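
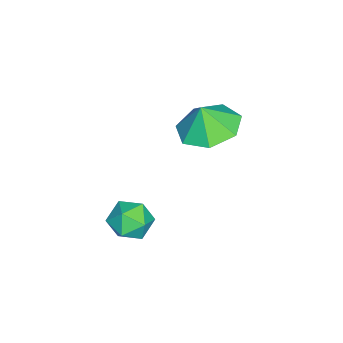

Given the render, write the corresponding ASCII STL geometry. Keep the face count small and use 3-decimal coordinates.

solid 
facet normal -0.128 0.224 -0.966
outer loop
vertex -0.275 -1.479 -0.873
vertex -1.146 -0.875 -0.618
vertex -0.102 -0.569 -0.685
endloop
endfacet
facet normal 0.794 -0.264 0.548
outer loop
vertex -0.275 -1.479 -0.873
vertex -0.102 -0.569 -0.685
vertex -1.014 -1.105 0.378
endloop
endfacet
facet normal -0.128 0.225 -0.966
outer loop
vertex -0.102 -0.569 -0.685
vertex -1.146 -0.875 -0.618
vertex -0.714 0.111 -0.446
endloop
endfacet
facet normal 0.632 0.322 0.705
outer loop
vertex -0.102 -0.569 -0.685
vertex -0.714 0.111 -0.446
vertex -1.014 -1.105 0.378
endloop
endfacet
facet normal -0.127 0.224 -0.966
outer loop
vertex -0.714 0.111 -0.446
vertex -1.146 -0.875 -0.618
vertex -1.652 0.049 -0.337
endloop
endfacet
facet normal 0.060 0.550 0.833
outer loop
vertex -0.714 0.111 -0.446
vertex -1.652 0.049 -0.337
vertex -1.014 -1.105 0.378
endloop
endfacet
facet normal -0.128 0.224 -0.966
outer loop
vertex -1.652 0.049 -0.337
vertex -1.146 -0.875 -0.618
vertex -2.208 -0.709 -0.439
endloop
endfacet
facet normal -0.490 0.247 0.836
outer loop
vertex -1.652 0.049 -0.337
vertex -2.208 -0.709 -0.439
vertex -1.014 -1.105 0.378
endloop
endfacet
facet normal -0.128 0.223 -0.966
outer loop
vertex -2.208 -0.709 -0.439
vertex -1.146 -0.875 -0.618
vertex -1.964 -1.592 -0.675
endloop
endfacet
facet normal -0.605 -0.357 0.711
outer loop
vertex -2.208 -0.709 -0.439
vertex -1.964 -1.592 -0.675
vertex -1.014 -1.105 0.378
endloop
endfacet
facet normal -0.128 0.223 -0.966
outer loop
vertex -1.964 -1.592 -0.675
vertex -1.146 -0.875 -0.618
vertex -1.104 -1.935 -0.868
endloop
endfacet
facet normal -0.199 -0.809 0.553
outer loop
vertex -1.964 -1.592 -0.675
vertex -1.104 -1.935 -0.868
vertex -1.014 -1.105 0.378
endloop
endfacet
facet normal -0.128 0.223 -0.966
outer loop
vertex -1.104 -1.935 -0.868
vertex -1.146 -0.875 -0.618
vertex -0.275 -1.479 -0.873
endloop
endfacet
facet normal 0.425 -0.767 0.480
outer loop
vertex -1.104 -1.935 -0.868
vertex -0.275 -1.479 -0.873
vertex -1.014 -1.105 0.378
endloop
endfacet
facet normal 0.258 0.414 0.873
outer loop
vertex 2.58 -1.842 -2.338
vertex 1.901 -2.107 -2.011
vertex 2.558 -2.561 -1.99
endloop
endfacet
facet normal 0.836 0.218 0.503
outer loop
vertex 2.58 -1.842 -2.338
vertex 2.558 -2.561 -1.99
vertex 2.948 -2.463 -2.681
endloop
endfacet
facet normal 0.822 0.556 -0.125
outer loop
vertex 2.58 -1.842 -2.338
vertex 2.948 -2.463 -2.681
vertex 2.531 -1.948 -3.129
endloop
endfacet
facet normal 0.235 0.961 -0.143
outer loop
vertex 2.58 -1.842 -2.338
vertex 2.531 -1.948 -3.129
vertex 1.884 -1.728 -2.714
endloop
endfacet
facet normal -0.113 0.873 0.474
outer loop
vertex 2.58 -1.842 -2.338
vertex 1.884 -1.728 -2.714
vertex 1.901 -2.107 -2.011
endloop
endfacet
facet normal 0.790 -0.483 0.377
outer loop
vertex 2.948 -2.463 -2.681
vertex 2.558 -2.561 -1.99
vertex 2.496 -3.112 -2.566
endloop
endfacet
facet normal -0.145 -0.164 0.976
outer loop
vertex 2.558 -2.561 -1.99
vertex 1.901 -2.107 -2.011
vertex 1.849 -2.892 -2.151
endloop
endfacet
facet normal -0.746 0.578 0.330
outer loop
vertex 1.901 -2.107 -2.011
vertex 1.884 -1.728 -2.714
vertex 1.432 -2.377 -2.599
endloop
endfacet
facet normal -0.184 0.720 -0.669
outer loop
vertex 1.884 -1.728 -2.714
vertex 2.531 -1.948 -3.129
vertex 1.822 -2.279 -3.29
endloop
endfacet
facet normal 0.766 0.063 -0.640
outer loop
vertex 2.531 -1.948 -3.129
vertex 2.948 -2.463 -2.681
vertex 2.479 -2.733 -3.269
endloop
endfacet
facet normal -0.235 -0.961 0.143
outer loop
vertex 1.8 -2.998 -2.942
vertex 2.496 -3.112 -2.566
vertex 1.849 -2.892 -2.151
endloop
endfacet
facet normal -0.822 -0.556 0.125
outer loop
vertex 1.8 -2.998 -2.942
vertex 1.849 -2.892 -2.151
vertex 1.432 -2.377 -2.599
endloop
endfacet
facet normal -0.836 -0.218 -0.503
outer loop
vertex 1.8 -2.998 -2.942
vertex 1.432 -2.377 -2.599
vertex 1.822 -2.279 -3.29
endloop
endfacet
facet normal -0.258 -0.414 -0.873
outer loop
vertex 1.8 -2.998 -2.942
vertex 1.822 -2.279 -3.29
vertex 2.479 -2.733 -3.269
endloop
endfacet
facet normal 0.113 -0.873 -0.474
outer loop
vertex 1.8 -2.998 -2.942
vertex 2.479 -2.733 -3.269
vertex 2.496 -3.112 -2.566
endloop
endfacet
facet normal 0.184 -0.720 0.669
outer loop
vertex 1.849 -2.892 -2.151
vertex 2.496 -3.112 -2.566
vertex 2.558 -2.561 -1.99
endloop
endfacet
facet normal -0.766 -0.063 0.640
outer loop
vertex 1.432 -2.377 -2.599
vertex 1.849 -2.892 -2.151
vertex 1.901 -2.107 -2.011
endloop
endfacet
facet normal -0.790 0.483 -0.377
outer loop
vertex 1.822 -2.279 -3.29
vertex 1.432 -2.377 -2.599
vertex 1.884 -1.728 -2.714
endloop
endfacet
facet normal 0.145 0.164 -0.976
outer loop
vertex 2.479 -2.733 -3.269
vertex 1.822 -2.279 -3.29
vertex 2.531 -1.948 -3.129
endloop
endfacet
facet normal 0.746 -0.578 -0.330
outer loop
vertex 2.496 -3.112 -2.566
vertex 2.479 -2.733 -3.269
vertex 2.948 -2.463 -2.681
endloop
endfacet

endsolid


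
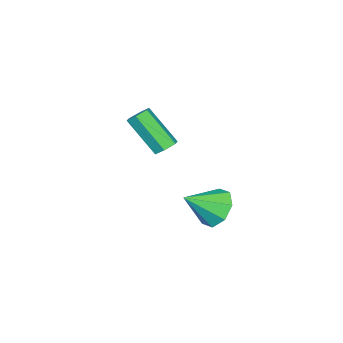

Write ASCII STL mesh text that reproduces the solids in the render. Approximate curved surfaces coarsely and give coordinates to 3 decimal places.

solid 
facet normal 0.019 0.662 -0.749
outer loop
vertex 0.539 -0.887 -0.917
vertex 0.01 -1.108 -1.126
vertex 0.011 -0.651 -0.722
endloop
endfacet
facet normal 0.501 0.642 0.580
outer loop
vertex 0.539 -0.887 -0.917
vertex 0.011 -0.651 -0.722
vertex 0.499 -2.331 0.715
endloop
endfacet
facet normal 0.500 0.642 0.581
outer loop
vertex 0.499 -2.331 0.715
vertex 0.011 -0.651 -0.722
vertex -0.029 -2.096 0.91
endloop
endfacet
facet normal -0.019 -0.663 0.748
outer loop
vertex 0.499 -2.331 0.715
vertex -0.029 -2.096 0.91
vertex -0.03 -2.552 0.506
endloop
endfacet
facet normal 0.018 0.662 -0.749
outer loop
vertex 0.011 -0.651 -0.722
vertex 0.01 -1.108 -1.126
vertex -0.518 -0.872 -0.93
endloop
endfacet
facet normal -0.497 0.656 0.568
outer loop
vertex 0.011 -0.651 -0.722
vertex -0.518 -0.872 -0.93
vertex -0.029 -2.096 0.91
endloop
endfacet
facet normal -0.498 0.655 0.568
outer loop
vertex -0.029 -2.096 0.91
vertex -0.518 -0.872 -0.93
vertex -0.557 -2.317 0.702
endloop
endfacet
facet normal -0.017 -0.663 0.748
outer loop
vertex -0.029 -2.096 0.91
vertex -0.557 -2.317 0.702
vertex -0.03 -2.552 0.506
endloop
endfacet
facet normal 0.019 0.663 -0.748
outer loop
vertex -0.518 -0.872 -0.93
vertex 0.01 -1.108 -1.126
vertex -0.519 -1.329 -1.335
endloop
endfacet
facet normal -1.000 0.013 -0.012
outer loop
vertex -0.518 -0.872 -0.93
vertex -0.519 -1.329 -1.335
vertex -0.557 -2.317 0.702
endloop
endfacet
facet normal -1.000 0.015 -0.012
outer loop
vertex -0.557 -2.317 0.702
vertex -0.519 -1.329 -1.335
vertex -0.559 -2.773 0.297
endloop
endfacet
facet normal -0.018 -0.664 0.748
outer loop
vertex -0.557 -2.317 0.702
vertex -0.559 -2.773 0.297
vertex -0.03 -2.552 0.506
endloop
endfacet
facet normal 0.019 0.663 -0.748
outer loop
vertex -0.519 -1.329 -1.335
vertex 0.01 -1.108 -1.126
vertex 0.009 -1.564 -1.53
endloop
endfacet
facet normal -0.500 -0.642 -0.581
outer loop
vertex -0.519 -1.329 -1.335
vertex 0.009 -1.564 -1.53
vertex -0.559 -2.773 0.297
endloop
endfacet
facet normal -0.501 -0.642 -0.580
outer loop
vertex -0.559 -2.773 0.297
vertex 0.009 -1.564 -1.53
vertex -0.031 -3.009 0.102
endloop
endfacet
facet normal -0.019 -0.662 0.749
outer loop
vertex -0.559 -2.773 0.297
vertex -0.031 -3.009 0.102
vertex -0.03 -2.552 0.506
endloop
endfacet
facet normal 0.017 0.663 -0.748
outer loop
vertex 0.009 -1.564 -1.53
vertex 0.01 -1.108 -1.126
vertex 0.537 -1.343 -1.322
endloop
endfacet
facet normal 0.498 -0.655 -0.568
outer loop
vertex 0.009 -1.564 -1.53
vertex 0.537 -1.343 -1.322
vertex -0.031 -3.009 0.102
endloop
endfacet
facet normal 0.497 -0.655 -0.568
outer loop
vertex -0.031 -3.009 0.102
vertex 0.537 -1.343 -1.322
vertex 0.498 -2.788 0.31
endloop
endfacet
facet normal -0.018 -0.662 0.749
outer loop
vertex -0.031 -3.009 0.102
vertex 0.498 -2.788 0.31
vertex -0.03 -2.552 0.506
endloop
endfacet
facet normal 0.018 0.664 -0.748
outer loop
vertex 0.537 -1.343 -1.322
vertex 0.01 -1.108 -1.126
vertex 0.539 -0.887 -0.917
endloop
endfacet
facet normal 1.000 -0.014 0.011
outer loop
vertex 0.537 -1.343 -1.322
vertex 0.539 -0.887 -0.917
vertex 0.498 -2.788 0.31
endloop
endfacet
facet normal 1.000 -0.013 0.013
outer loop
vertex 0.498 -2.788 0.31
vertex 0.539 -0.887 -0.917
vertex 0.499 -2.331 0.715
endloop
endfacet
facet normal -0.019 -0.663 0.748
outer loop
vertex 0.498 -2.788 0.31
vertex 0.499 -2.331 0.715
vertex -0.03 -2.552 0.506
endloop
endfacet
facet normal -0.653 0.502 -0.568
outer loop
vertex 3.855 3.386 -2.285
vertex 3.099 3.112 -1.658
vertex 3.746 3.899 -1.706
endloop
endfacet
facet normal 0.967 0.252 -0.042
outer loop
vertex 3.855 3.386 -2.285
vertex 3.746 3.899 -1.706
vertex 4.221 2.248 -0.682
endloop
endfacet
facet normal -0.653 0.502 -0.567
outer loop
vertex 3.746 3.899 -1.706
vertex 3.099 3.112 -1.658
vertex 3.258 3.95 -1.099
endloop
endfacet
facet normal 0.689 0.515 0.510
outer loop
vertex 3.746 3.899 -1.706
vertex 3.258 3.95 -1.099
vertex 4.221 2.248 -0.682
endloop
endfacet
facet normal -0.653 0.502 -0.567
outer loop
vertex 3.258 3.95 -1.099
vertex 3.099 3.112 -1.658
vertex 2.677 3.511 -0.819
endloop
endfacet
facet normal 0.192 0.335 0.923
outer loop
vertex 3.258 3.95 -1.099
vertex 2.677 3.511 -0.819
vertex 4.221 2.248 -0.682
endloop
endfacet
facet normal -0.652 0.503 -0.567
outer loop
vertex 2.677 3.511 -0.819
vertex 3.099 3.112 -1.658
vertex 2.342 2.838 -1.031
endloop
endfacet
facet normal -0.235 -0.184 0.954
outer loop
vertex 2.677 3.511 -0.819
vertex 2.342 2.838 -1.031
vertex 4.221 2.248 -0.682
endloop
endfacet
facet normal -0.652 0.502 -0.568
outer loop
vertex 2.342 2.838 -1.031
vertex 3.099 3.112 -1.658
vertex 2.451 2.325 -1.61
endloop
endfacet
facet normal -0.340 -0.735 0.587
outer loop
vertex 2.342 2.838 -1.031
vertex 2.451 2.325 -1.61
vertex 4.221 2.248 -0.682
endloop
endfacet
facet normal -0.652 0.502 -0.568
outer loop
vertex 2.451 2.325 -1.61
vertex 3.099 3.112 -1.658
vertex 2.94 2.274 -2.217
endloop
endfacet
facet normal -0.061 -0.998 0.034
outer loop
vertex 2.451 2.325 -1.61
vertex 2.94 2.274 -2.217
vertex 4.221 2.248 -0.682
endloop
endfacet
facet normal -0.652 0.502 -0.568
outer loop
vertex 2.94 2.274 -2.217
vertex 3.099 3.112 -1.658
vertex 3.521 2.713 -2.496
endloop
endfacet
facet normal 0.436 -0.817 -0.378
outer loop
vertex 2.94 2.274 -2.217
vertex 3.521 2.713 -2.496
vertex 4.221 2.248 -0.682
endloop
endfacet
facet normal -0.653 0.502 -0.568
outer loop
vertex 3.521 2.713 -2.496
vertex 3.099 3.112 -1.658
vertex 3.855 3.386 -2.285
endloop
endfacet
facet normal 0.862 -0.299 -0.409
outer loop
vertex 3.521 2.713 -2.496
vertex 3.855 3.386 -2.285
vertex 4.221 2.248 -0.682
endloop
endfacet

endsolid


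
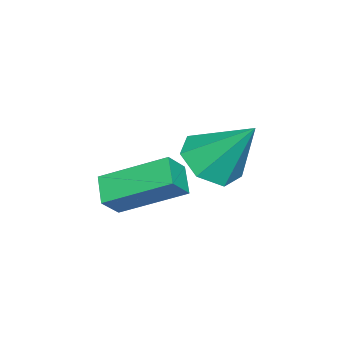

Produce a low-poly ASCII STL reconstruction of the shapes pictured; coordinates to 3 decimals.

solid 
facet normal -0.080 -0.623 -0.778
outer loop
vertex 1.456 2.339 -0.71
vertex 0.558 2.38 -0.651
vertex 1.113 2.904 -1.127
endloop
endfacet
facet normal 0.849 0.529 0.018
outer loop
vertex 1.456 2.339 -0.71
vertex 1.113 2.904 -1.127
vertex 0.702 3.5 0.751
endloop
endfacet
facet normal -0.080 -0.623 -0.778
outer loop
vertex 1.113 2.904 -1.127
vertex 0.558 2.38 -0.651
vertex 0.353 3.074 -1.185
endloop
endfacet
facet normal 0.229 0.941 -0.248
outer loop
vertex 1.113 2.904 -1.127
vertex 0.353 3.074 -1.185
vertex 0.702 3.5 0.751
endloop
endfacet
facet normal -0.079 -0.623 -0.779
outer loop
vertex 0.353 3.074 -1.185
vertex 0.558 2.38 -0.651
vertex -0.252 2.721 -0.841
endloop
endfacet
facet normal -0.539 0.838 -0.087
outer loop
vertex 0.353 3.074 -1.185
vertex -0.252 2.721 -0.841
vertex 0.702 3.5 0.751
endloop
endfacet
facet normal -0.080 -0.623 -0.778
outer loop
vertex -0.252 2.721 -0.841
vertex 0.558 2.38 -0.651
vertex -0.247 2.111 -0.353
endloop
endfacet
facet normal -0.876 0.297 0.380
outer loop
vertex -0.252 2.721 -0.841
vertex -0.247 2.111 -0.353
vertex 0.702 3.5 0.751
endloop
endfacet
facet normal -0.080 -0.622 -0.779
outer loop
vertex -0.247 2.111 -0.353
vertex 0.558 2.38 -0.651
vertex 0.364 1.703 -0.09
endloop
endfacet
facet normal -0.530 -0.276 0.802
outer loop
vertex -0.247 2.111 -0.353
vertex 0.364 1.703 -0.09
vertex 0.702 3.5 0.751
endloop
endfacet
facet normal -0.078 -0.623 -0.779
outer loop
vertex 0.364 1.703 -0.09
vertex 0.558 2.38 -0.651
vertex 1.122 1.805 -0.248
endloop
endfacet
facet normal 0.240 -0.448 0.861
outer loop
vertex 0.364 1.703 -0.09
vertex 1.122 1.805 -0.248
vertex 0.702 3.5 0.751
endloop
endfacet
facet normal -0.080 -0.623 -0.778
outer loop
vertex 1.122 1.805 -0.248
vertex 0.558 2.38 -0.651
vertex 1.456 2.339 -0.71
endloop
endfacet
facet normal 0.854 -0.091 0.513
outer loop
vertex 1.122 1.805 -0.248
vertex 1.456 2.339 -0.71
vertex 0.702 3.5 0.751
endloop
endfacet
facet normal -0.748 -0.414 0.518
outer loop
vertex 0.694 -0.484 -1.804
vertex 0.365 1.221 -0.919
vertex 0.149 -0.27 -2.42
endloop
endfacet
facet normal 0.170 -0.874 -0.454
outer loop
vertex 0.815 0.099 -2.881
vertex 0.694 -0.484 -1.804
vertex 0.149 -0.27 -2.42
endloop
endfacet
facet normal -0.748 -0.414 0.519
outer loop
vertex 0.149 -0.27 -2.42
vertex 0.365 1.221 -0.919
vertex -0.18 1.436 -1.534
endloop
endfacet
facet normal -0.641 0.253 -0.724
outer loop
vertex -0.18 1.436 -1.534
vertex 0.815 0.099 -2.881
vertex 0.149 -0.27 -2.42
endloop
endfacet
facet normal 0.641 -0.252 0.725
outer loop
vertex 0.694 -0.484 -1.804
vertex 1.031 1.59 -1.38
vertex 0.365 1.221 -0.919
endloop
endfacet
facet normal 0.168 -0.875 -0.455
outer loop
vertex 1.36 -0.116 -2.266
vertex 0.694 -0.484 -1.804
vertex 0.815 0.099 -2.881
endloop
endfacet
facet normal 0.642 -0.252 0.724
outer loop
vertex 1.36 -0.116 -2.266
vertex 1.031 1.59 -1.38
vertex 0.694 -0.484 -1.804
endloop
endfacet
facet normal -0.169 0.874 0.455
outer loop
vertex 0.365 1.221 -0.919
vertex 1.031 1.59 -1.38
vertex -0.18 1.436 -1.534
endloop
endfacet
facet normal -0.642 0.252 -0.724
outer loop
vertex 0.486 1.804 -1.996
vertex 0.815 0.099 -2.881
vertex -0.18 1.436 -1.534
endloop
endfacet
facet normal -0.169 0.875 0.453
outer loop
vertex -0.18 1.436 -1.534
vertex 1.031 1.59 -1.38
vertex 0.486 1.804 -1.996
endloop
endfacet
facet normal 0.748 0.414 -0.519
outer loop
vertex 0.486 1.804 -1.996
vertex 1.36 -0.116 -2.266
vertex 0.815 0.099 -2.881
endloop
endfacet
facet normal 0.748 0.414 -0.518
outer loop
vertex 1.031 1.59 -1.38
vertex 1.36 -0.116 -2.266
vertex 0.486 1.804 -1.996
endloop
endfacet

endsolid


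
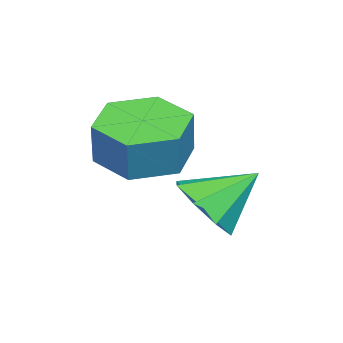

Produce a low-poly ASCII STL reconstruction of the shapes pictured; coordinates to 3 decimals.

solid 
facet normal 0.386 -0.681 -0.623
outer loop
vertex 2.168 -0.555 -1.805
vertex 1.845 -0.162 -2.435
vertex 2.55 -0.126 -2.037
endloop
endfacet
facet normal 0.395 0.140 0.908
outer loop
vertex 2.168 -0.555 -1.805
vertex 2.55 -0.126 -2.037
vertex 1.355 0.702 -1.645
endloop
endfacet
facet normal 0.386 -0.681 -0.622
outer loop
vertex 2.55 -0.126 -2.037
vertex 1.845 -0.162 -2.435
vertex 2.519 0.282 -2.503
endloop
endfacet
facet normal 0.597 0.623 0.505
outer loop
vertex 2.55 -0.126 -2.037
vertex 2.519 0.282 -2.503
vertex 1.355 0.702 -1.645
endloop
endfacet
facet normal 0.386 -0.681 -0.622
outer loop
vertex 2.519 0.282 -2.503
vertex 1.845 -0.162 -2.435
vertex 2.094 0.43 -2.929
endloop
endfacet
facet normal 0.335 0.942 -0.007
outer loop
vertex 2.519 0.282 -2.503
vertex 2.094 0.43 -2.929
vertex 1.355 0.702 -1.645
endloop
endfacet
facet normal 0.387 -0.681 -0.622
outer loop
vertex 2.094 0.43 -2.929
vertex 1.845 -0.162 -2.435
vertex 1.523 0.231 -3.066
endloop
endfacet
facet normal -0.239 0.913 -0.331
outer loop
vertex 2.094 0.43 -2.929
vertex 1.523 0.231 -3.066
vertex 1.355 0.702 -1.645
endloop
endfacet
facet normal 0.386 -0.682 -0.622
outer loop
vertex 1.523 0.231 -3.066
vertex 1.845 -0.162 -2.435
vertex 1.141 -0.198 -2.833
endloop
endfacet
facet normal -0.787 0.551 -0.276
outer loop
vertex 1.523 0.231 -3.066
vertex 1.141 -0.198 -2.833
vertex 1.355 0.702 -1.645
endloop
endfacet
facet normal 0.387 -0.679 -0.623
outer loop
vertex 1.141 -0.198 -2.833
vertex 1.845 -0.162 -2.435
vertex 1.172 -0.607 -2.368
endloop
endfacet
facet normal -0.990 0.069 0.126
outer loop
vertex 1.141 -0.198 -2.833
vertex 1.172 -0.607 -2.368
vertex 1.355 0.702 -1.645
endloop
endfacet
facet normal 0.387 -0.680 -0.623
outer loop
vertex 1.172 -0.607 -2.368
vertex 1.845 -0.162 -2.435
vertex 1.597 -0.755 -1.942
endloop
endfacet
facet normal -0.727 -0.251 0.639
outer loop
vertex 1.172 -0.607 -2.368
vertex 1.597 -0.755 -1.942
vertex 1.355 0.702 -1.645
endloop
endfacet
facet normal 0.388 -0.680 -0.623
outer loop
vertex 1.597 -0.755 -1.942
vertex 1.845 -0.162 -2.435
vertex 2.168 -0.555 -1.805
endloop
endfacet
facet normal -0.153 -0.222 0.963
outer loop
vertex 1.597 -0.755 -1.942
vertex 2.168 -0.555 -1.805
vertex 1.355 0.702 -1.645
endloop
endfacet
facet normal -0.322 -0.100 -0.941
outer loop
vertex 1.801 -2.276 -1.555
vertex 1.306 -1.481 -1.47
vertex 2.194 -1.451 -1.777
endloop
endfacet
facet normal 0.850 -0.469 -0.240
outer loop
vertex 1.801 -2.276 -1.555
vertex 2.194 -1.451 -1.777
vertex 2.129 -2.174 -0.594
endloop
endfacet
facet normal 0.850 -0.469 -0.240
outer loop
vertex 2.129 -2.174 -0.594
vertex 2.194 -1.451 -1.777
vertex 2.522 -1.349 -0.816
endloop
endfacet
facet normal 0.321 0.100 0.942
outer loop
vertex 2.129 -2.174 -0.594
vertex 2.522 -1.349 -0.816
vertex 1.634 -1.379 -0.51
endloop
endfacet
facet normal -0.322 -0.100 -0.941
outer loop
vertex 2.194 -1.451 -1.777
vertex 1.306 -1.481 -1.47
vertex 1.699 -0.657 -1.692
endloop
endfacet
facet normal 0.787 0.525 -0.324
outer loop
vertex 2.194 -1.451 -1.777
vertex 1.699 -0.657 -1.692
vertex 2.522 -1.349 -0.816
endloop
endfacet
facet normal 0.787 0.525 -0.325
outer loop
vertex 2.522 -1.349 -0.816
vertex 1.699 -0.657 -1.692
vertex 2.027 -0.555 -0.732
endloop
endfacet
facet normal 0.321 0.101 0.942
outer loop
vertex 2.522 -1.349 -0.816
vertex 2.027 -0.555 -0.732
vertex 1.634 -1.379 -0.51
endloop
endfacet
facet normal -0.321 -0.101 -0.942
outer loop
vertex 1.699 -0.657 -1.692
vertex 1.306 -1.481 -1.47
vertex 0.811 -0.686 -1.386
endloop
endfacet
facet normal -0.062 0.995 -0.085
outer loop
vertex 1.699 -0.657 -1.692
vertex 0.811 -0.686 -1.386
vertex 2.027 -0.555 -0.732
endloop
endfacet
facet normal -0.062 0.995 -0.085
outer loop
vertex 2.027 -0.555 -0.732
vertex 0.811 -0.686 -1.386
vertex 1.139 -0.584 -0.425
endloop
endfacet
facet normal 0.322 0.100 0.941
outer loop
vertex 2.027 -0.555 -0.732
vertex 1.139 -0.584 -0.425
vertex 1.634 -1.379 -0.51
endloop
endfacet
facet normal -0.321 -0.100 -0.942
outer loop
vertex 0.811 -0.686 -1.386
vertex 1.306 -1.481 -1.47
vertex 0.418 -1.511 -1.164
endloop
endfacet
facet normal -0.850 0.469 0.240
outer loop
vertex 0.811 -0.686 -1.386
vertex 0.418 -1.511 -1.164
vertex 1.139 -0.584 -0.425
endloop
endfacet
facet normal -0.850 0.469 0.240
outer loop
vertex 1.139 -0.584 -0.425
vertex 0.418 -1.511 -1.164
vertex 0.746 -1.409 -0.203
endloop
endfacet
facet normal 0.322 0.100 0.941
outer loop
vertex 1.139 -0.584 -0.425
vertex 0.746 -1.409 -0.203
vertex 1.634 -1.379 -0.51
endloop
endfacet
facet normal -0.321 -0.101 -0.942
outer loop
vertex 0.418 -1.511 -1.164
vertex 1.306 -1.481 -1.47
vertex 0.913 -2.305 -1.248
endloop
endfacet
facet normal -0.787 -0.525 0.324
outer loop
vertex 0.418 -1.511 -1.164
vertex 0.913 -2.305 -1.248
vertex 0.746 -1.409 -0.203
endloop
endfacet
facet normal -0.787 -0.525 0.325
outer loop
vertex 0.746 -1.409 -0.203
vertex 0.913 -2.305 -1.248
vertex 1.241 -2.203 -0.288
endloop
endfacet
facet normal 0.322 0.100 0.941
outer loop
vertex 0.746 -1.409 -0.203
vertex 1.241 -2.203 -0.288
vertex 1.634 -1.379 -0.51
endloop
endfacet
facet normal -0.322 -0.100 -0.941
outer loop
vertex 0.913 -2.305 -1.248
vertex 1.306 -1.481 -1.47
vertex 1.801 -2.276 -1.555
endloop
endfacet
facet normal 0.062 -0.995 0.085
outer loop
vertex 0.913 -2.305 -1.248
vertex 1.801 -2.276 -1.555
vertex 1.241 -2.203 -0.288
endloop
endfacet
facet normal 0.062 -0.995 0.085
outer loop
vertex 1.241 -2.203 -0.288
vertex 1.801 -2.276 -1.555
vertex 2.129 -2.174 -0.594
endloop
endfacet
facet normal 0.321 0.101 0.942
outer loop
vertex 1.241 -2.203 -0.288
vertex 2.129 -2.174 -0.594
vertex 1.634 -1.379 -0.51
endloop
endfacet

endsolid


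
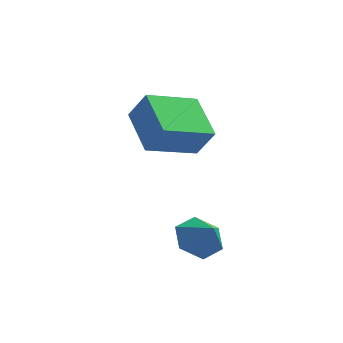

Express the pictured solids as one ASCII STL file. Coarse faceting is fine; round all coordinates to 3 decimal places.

solid 
facet normal -0.547 0.378 -0.747
outer loop
vertex 1.962 0.827 -3.161
vertex 1.213 0.689 -2.682
vertex 1.655 1.469 -2.611
endloop
endfacet
facet normal 0.940 0.248 0.235
outer loop
vertex 1.962 0.827 -3.161
vertex 1.655 1.469 -2.611
vertex 1.787 0.291 -1.898
endloop
endfacet
facet normal -0.548 0.378 -0.746
outer loop
vertex 1.655 1.469 -2.611
vertex 1.213 0.689 -2.682
vertex 0.906 1.331 -2.131
endloop
endfacet
facet normal 0.397 0.507 0.765
outer loop
vertex 1.655 1.469 -2.611
vertex 0.906 1.331 -2.131
vertex 1.787 0.291 -1.898
endloop
endfacet
facet normal -0.548 0.378 -0.746
outer loop
vertex 0.906 1.331 -2.131
vertex 1.213 0.689 -2.682
vertex 0.464 0.551 -2.202
endloop
endfacet
facet normal -0.217 0.034 0.975
outer loop
vertex 0.906 1.331 -2.131
vertex 0.464 0.551 -2.202
vertex 1.787 0.291 -1.898
endloop
endfacet
facet normal -0.548 0.379 -0.746
outer loop
vertex 0.464 0.551 -2.202
vertex 1.213 0.689 -2.682
vertex 0.77 -0.092 -2.753
endloop
endfacet
facet normal -0.288 -0.698 0.655
outer loop
vertex 0.464 0.551 -2.202
vertex 0.77 -0.092 -2.753
vertex 1.787 0.291 -1.898
endloop
endfacet
facet normal -0.548 0.379 -0.746
outer loop
vertex 0.77 -0.092 -2.753
vertex 1.213 0.689 -2.682
vertex 1.519 0.046 -3.233
endloop
endfacet
facet normal 0.256 -0.959 0.124
outer loop
vertex 0.77 -0.092 -2.753
vertex 1.519 0.046 -3.233
vertex 1.787 0.291 -1.898
endloop
endfacet
facet normal -0.547 0.379 -0.746
outer loop
vertex 1.519 0.046 -3.233
vertex 1.213 0.689 -2.682
vertex 1.962 0.827 -3.161
endloop
endfacet
facet normal 0.870 -0.486 -0.086
outer loop
vertex 1.519 0.046 -3.233
vertex 1.962 0.827 -3.161
vertex 1.787 0.291 -1.898
endloop
endfacet
facet normal -0.515 0.122 -0.848
outer loop
vertex -1.11 2.619 -0.007
vertex -2.104 4.061 0.804
vertex 0.295 3.958 -0.667
endloop
endfacet
facet normal 0.515 -0.747 -0.420
outer loop
vertex 0.964 3.799 0.436
vertex -1.11 2.619 -0.007
vertex 0.295 3.958 -0.667
endloop
endfacet
facet normal -0.515 0.122 -0.848
outer loop
vertex 0.295 3.958 -0.667
vertex -2.104 4.061 0.804
vertex -0.699 5.4 0.144
endloop
endfacet
facet normal 0.685 0.653 -0.322
outer loop
vertex -0.699 5.4 0.144
vertex 0.964 3.799 0.436
vertex 0.295 3.958 -0.667
endloop
endfacet
facet normal -0.685 -0.653 0.322
outer loop
vertex -1.11 2.619 -0.007
vertex -1.435 3.902 1.907
vertex -2.104 4.061 0.804
endloop
endfacet
facet normal 0.515 -0.747 -0.420
outer loop
vertex -0.441 2.46 1.096
vertex -1.11 2.619 -0.007
vertex 0.964 3.799 0.436
endloop
endfacet
facet normal -0.685 -0.653 0.322
outer loop
vertex -0.441 2.46 1.096
vertex -1.435 3.902 1.907
vertex -1.11 2.619 -0.007
endloop
endfacet
facet normal -0.515 0.747 0.420
outer loop
vertex -2.104 4.061 0.804
vertex -1.435 3.902 1.907
vertex -0.699 5.4 0.144
endloop
endfacet
facet normal 0.685 0.653 -0.322
outer loop
vertex -0.03 5.241 1.247
vertex 0.964 3.799 0.436
vertex -0.699 5.4 0.144
endloop
endfacet
facet normal -0.515 0.747 0.420
outer loop
vertex -0.699 5.4 0.144
vertex -1.435 3.902 1.907
vertex -0.03 5.241 1.247
endloop
endfacet
facet normal 0.515 -0.122 0.848
outer loop
vertex -0.03 5.241 1.247
vertex -0.441 2.46 1.096
vertex 0.964 3.799 0.436
endloop
endfacet
facet normal 0.515 -0.122 0.848
outer loop
vertex -1.435 3.902 1.907
vertex -0.441 2.46 1.096
vertex -0.03 5.241 1.247
endloop
endfacet

endsolid


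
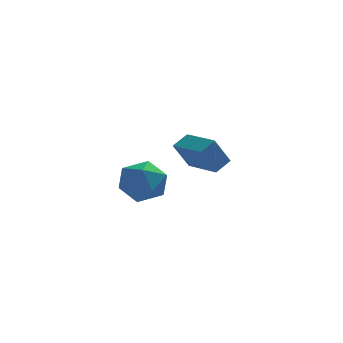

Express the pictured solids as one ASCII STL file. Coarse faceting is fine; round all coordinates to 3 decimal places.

solid 
facet normal -0.806 0.576 0.136
outer loop
vertex -0.777 -1.179 0.195
vertex -0.632 -1.251 1.361
vertex -0.114 -0.383 0.757
endloop
endfacet
facet normal -0.479 0.736 -0.478
outer loop
vertex -0.777 -1.179 0.195
vertex -0.114 -0.383 0.757
vertex 0.242 -0.822 -0.277
endloop
endfacet
facet normal -0.457 0.146 -0.877
outer loop
vertex -0.777 -1.179 0.195
vertex 0.242 -0.822 -0.277
vertex -0.056 -1.961 -0.311
endloop
endfacet
facet normal -0.771 -0.381 -0.511
outer loop
vertex -0.777 -1.179 0.195
vertex -0.056 -1.961 -0.311
vertex -0.596 -2.226 0.702
endloop
endfacet
facet normal -0.987 -0.115 0.116
outer loop
vertex -0.777 -1.179 0.195
vertex -0.596 -2.226 0.702
vertex -0.632 -1.251 1.361
endloop
endfacet
facet normal 0.192 0.925 -0.327
outer loop
vertex 0.242 -0.822 -0.277
vertex -0.114 -0.383 0.757
vertex 1.016 -0.674 0.598
endloop
endfacet
facet normal -0.338 0.665 0.666
outer loop
vertex -0.114 -0.383 0.757
vertex -0.632 -1.251 1.361
vertex 0.476 -0.939 1.611
endloop
endfacet
facet normal -0.629 -0.451 0.633
outer loop
vertex -0.632 -1.251 1.361
vertex -0.596 -2.226 0.702
vertex 0.178 -2.078 1.577
endloop
endfacet
facet normal -0.280 -0.881 -0.380
outer loop
vertex -0.596 -2.226 0.702
vertex -0.056 -1.961 -0.311
vertex 0.534 -2.517 0.543
endloop
endfacet
facet normal 0.228 -0.031 -0.973
outer loop
vertex -0.056 -1.961 -0.311
vertex 0.242 -0.822 -0.277
vertex 1.052 -1.649 -0.061
endloop
endfacet
facet normal 0.771 0.381 0.511
outer loop
vertex 1.197 -1.721 1.105
vertex 1.016 -0.674 0.598
vertex 0.476 -0.939 1.611
endloop
endfacet
facet normal 0.457 -0.146 0.877
outer loop
vertex 1.197 -1.721 1.105
vertex 0.476 -0.939 1.611
vertex 0.178 -2.078 1.577
endloop
endfacet
facet normal 0.479 -0.736 0.478
outer loop
vertex 1.197 -1.721 1.105
vertex 0.178 -2.078 1.577
vertex 0.534 -2.517 0.543
endloop
endfacet
facet normal 0.806 -0.576 -0.136
outer loop
vertex 1.197 -1.721 1.105
vertex 0.534 -2.517 0.543
vertex 1.052 -1.649 -0.061
endloop
endfacet
facet normal 0.987 0.115 -0.116
outer loop
vertex 1.197 -1.721 1.105
vertex 1.052 -1.649 -0.061
vertex 1.016 -0.674 0.598
endloop
endfacet
facet normal 0.280 0.881 0.380
outer loop
vertex 0.476 -0.939 1.611
vertex 1.016 -0.674 0.598
vertex -0.114 -0.383 0.757
endloop
endfacet
facet normal -0.228 0.031 0.973
outer loop
vertex 0.178 -2.078 1.577
vertex 0.476 -0.939 1.611
vertex -0.632 -1.251 1.361
endloop
endfacet
facet normal -0.192 -0.925 0.327
outer loop
vertex 0.534 -2.517 0.543
vertex 0.178 -2.078 1.577
vertex -0.596 -2.226 0.702
endloop
endfacet
facet normal 0.338 -0.665 -0.666
outer loop
vertex 1.052 -1.649 -0.061
vertex 0.534 -2.517 0.543
vertex -0.056 -1.961 -0.311
endloop
endfacet
facet normal 0.629 0.451 -0.633
outer loop
vertex 1.016 -0.674 0.598
vertex 1.052 -1.649 -0.061
vertex 0.242 -0.822 -0.277
endloop
endfacet
facet normal -0.464 -0.194 0.864
outer loop
vertex 3.568 2.748 1.295
vertex 2.494 4.361 1.08
vertex 2.889 2.231 0.814
endloop
endfacet
facet normal 0.551 -0.827 0.110
outer loop
vertex 3.626 2.539 -0.56
vertex 3.568 2.748 1.295
vertex 2.889 2.231 0.814
endloop
endfacet
facet normal -0.464 -0.194 0.864
outer loop
vertex 2.889 2.231 0.814
vertex 2.494 4.361 1.08
vertex 1.814 3.844 0.599
endloop
endfacet
facet normal -0.694 -0.528 -0.490
outer loop
vertex 1.814 3.844 0.599
vertex 3.626 2.539 -0.56
vertex 2.889 2.231 0.814
endloop
endfacet
facet normal 0.694 0.527 0.490
outer loop
vertex 3.568 2.748 1.295
vertex 3.231 4.669 -0.294
vertex 2.494 4.361 1.08
endloop
endfacet
facet normal 0.551 -0.827 0.110
outer loop
vertex 4.306 3.056 -0.079
vertex 3.568 2.748 1.295
vertex 3.626 2.539 -0.56
endloop
endfacet
facet normal 0.693 0.528 0.491
outer loop
vertex 4.306 3.056 -0.079
vertex 3.231 4.669 -0.294
vertex 3.568 2.748 1.295
endloop
endfacet
facet normal -0.551 0.827 -0.110
outer loop
vertex 2.494 4.361 1.08
vertex 3.231 4.669 -0.294
vertex 1.814 3.844 0.599
endloop
endfacet
facet normal -0.694 -0.527 -0.491
outer loop
vertex 2.552 4.152 -0.775
vertex 3.626 2.539 -0.56
vertex 1.814 3.844 0.599
endloop
endfacet
facet normal -0.551 0.827 -0.111
outer loop
vertex 1.814 3.844 0.599
vertex 3.231 4.669 -0.294
vertex 2.552 4.152 -0.775
endloop
endfacet
facet normal 0.464 0.194 -0.864
outer loop
vertex 2.552 4.152 -0.775
vertex 4.306 3.056 -0.079
vertex 3.626 2.539 -0.56
endloop
endfacet
facet normal 0.464 0.194 -0.864
outer loop
vertex 3.231 4.669 -0.294
vertex 4.306 3.056 -0.079
vertex 2.552 4.152 -0.775
endloop
endfacet

endsolid


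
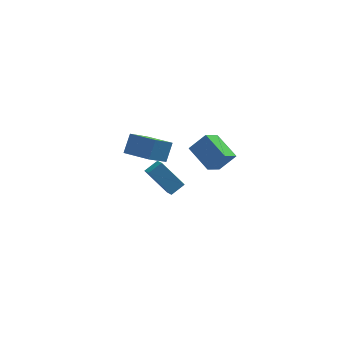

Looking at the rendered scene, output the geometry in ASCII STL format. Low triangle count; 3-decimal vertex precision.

solid 
facet normal -0.706 -0.069 -0.705
outer loop
vertex 0.202 -5.035 3.554
vertex -0.575 -3.627 4.193
vertex 0.991 -4.203 2.683
endloop
endfacet
facet normal 0.449 -0.813 -0.370
outer loop
vertex 1.915 -4.113 3.607
vertex 0.202 -5.035 3.554
vertex 0.991 -4.203 2.683
endloop
endfacet
facet normal -0.706 -0.069 -0.705
outer loop
vertex 0.991 -4.203 2.683
vertex -0.575 -3.627 4.193
vertex 0.214 -2.796 3.322
endloop
endfacet
facet normal 0.548 0.578 -0.605
outer loop
vertex 0.214 -2.796 3.322
vertex 1.915 -4.113 3.607
vertex 0.991 -4.203 2.683
endloop
endfacet
facet normal -0.549 -0.577 0.605
outer loop
vertex 0.202 -5.035 3.554
vertex 0.349 -3.537 5.117
vertex -0.575 -3.627 4.193
endloop
endfacet
facet normal 0.449 -0.814 -0.369
outer loop
vertex 1.126 -4.944 4.478
vertex 0.202 -5.035 3.554
vertex 1.915 -4.113 3.607
endloop
endfacet
facet normal -0.548 -0.577 0.605
outer loop
vertex 1.126 -4.944 4.478
vertex 0.349 -3.537 5.117
vertex 0.202 -5.035 3.554
endloop
endfacet
facet normal -0.449 0.814 0.370
outer loop
vertex -0.575 -3.627 4.193
vertex 0.349 -3.537 5.117
vertex 0.214 -2.796 3.322
endloop
endfacet
facet normal 0.548 0.577 -0.605
outer loop
vertex 1.138 -2.705 4.246
vertex 1.915 -4.113 3.607
vertex 0.214 -2.796 3.322
endloop
endfacet
facet normal -0.450 0.813 0.370
outer loop
vertex 0.214 -2.796 3.322
vertex 0.349 -3.537 5.117
vertex 1.138 -2.705 4.246
endloop
endfacet
facet normal 0.706 0.069 0.705
outer loop
vertex 1.138 -2.705 4.246
vertex 1.126 -4.944 4.478
vertex 1.915 -4.113 3.607
endloop
endfacet
facet normal 0.706 0.069 0.705
outer loop
vertex 0.349 -3.537 5.117
vertex 1.126 -4.944 4.478
vertex 1.138 -2.705 4.246
endloop
endfacet
facet normal -0.531 -0.527 0.664
outer loop
vertex -1.973 -0.904 2.665
vertex -3.223 0.126 2.483
vertex -2.441 -1.643 1.704
endloop
endfacet
facet normal 0.767 -0.631 0.112
outer loop
vertex -1.317 -0.526 0.297
vertex -1.973 -0.904 2.665
vertex -2.441 -1.643 1.704
endloop
endfacet
facet normal -0.530 -0.527 0.664
outer loop
vertex -2.441 -1.643 1.704
vertex -3.223 0.126 2.483
vertex -3.692 -0.613 1.522
endloop
endfacet
facet normal -0.361 -0.569 -0.739
outer loop
vertex -3.692 -0.613 1.522
vertex -1.317 -0.526 0.297
vertex -2.441 -1.643 1.704
endloop
endfacet
facet normal 0.361 0.568 0.739
outer loop
vertex -1.973 -0.904 2.665
vertex -2.099 1.243 1.076
vertex -3.223 0.126 2.483
endloop
endfacet
facet normal 0.767 -0.632 0.112
outer loop
vertex -0.848 0.213 1.258
vertex -1.973 -0.904 2.665
vertex -1.317 -0.526 0.297
endloop
endfacet
facet normal 0.360 0.568 0.740
outer loop
vertex -0.848 0.213 1.258
vertex -2.099 1.243 1.076
vertex -1.973 -0.904 2.665
endloop
endfacet
facet normal -0.767 0.632 -0.111
outer loop
vertex -3.223 0.126 2.483
vertex -2.099 1.243 1.076
vertex -3.692 -0.613 1.522
endloop
endfacet
facet normal -0.361 -0.568 -0.740
outer loop
vertex -2.567 0.504 0.115
vertex -1.317 -0.526 0.297
vertex -3.692 -0.613 1.522
endloop
endfacet
facet normal -0.767 0.632 -0.112
outer loop
vertex -3.692 -0.613 1.522
vertex -2.099 1.243 1.076
vertex -2.567 0.504 0.115
endloop
endfacet
facet normal 0.531 0.527 -0.664
outer loop
vertex -2.567 0.504 0.115
vertex -0.848 0.213 1.258
vertex -1.317 -0.526 0.297
endloop
endfacet
facet normal 0.531 0.527 -0.664
outer loop
vertex -2.099 1.243 1.076
vertex -0.848 0.213 1.258
vertex -2.567 0.504 0.115
endloop
endfacet
facet normal -0.807 -0.395 -0.440
outer loop
vertex -2.09 1.003 -2.026
vertex -2.195 2.012 -2.739
vertex -0.92 0.15 -3.405
endloop
endfacet
facet normal 0.084 -0.814 0.575
outer loop
vertex -0.105 0.548 -2.961
vertex -2.09 1.003 -2.026
vertex -0.92 0.15 -3.405
endloop
endfacet
facet normal -0.806 -0.395 -0.441
outer loop
vertex -0.92 0.15 -3.405
vertex -2.195 2.012 -2.739
vertex -1.024 1.159 -4.118
endloop
endfacet
facet normal 0.584 -0.427 -0.690
outer loop
vertex -1.024 1.159 -4.118
vertex -0.105 0.548 -2.961
vertex -0.92 0.15 -3.405
endloop
endfacet
facet normal -0.584 0.427 0.690
outer loop
vertex -2.09 1.003 -2.026
vertex -1.38 2.41 -2.295
vertex -2.195 2.012 -2.739
endloop
endfacet
facet normal 0.084 -0.814 0.575
outer loop
vertex -1.276 1.401 -1.582
vertex -2.09 1.003 -2.026
vertex -0.105 0.548 -2.961
endloop
endfacet
facet normal -0.585 0.427 0.690
outer loop
vertex -1.276 1.401 -1.582
vertex -1.38 2.41 -2.295
vertex -2.09 1.003 -2.026
endloop
endfacet
facet normal -0.084 0.814 -0.575
outer loop
vertex -2.195 2.012 -2.739
vertex -1.38 2.41 -2.295
vertex -1.024 1.159 -4.118
endloop
endfacet
facet normal 0.585 -0.427 -0.690
outer loop
vertex -0.21 1.557 -3.674
vertex -0.105 0.548 -2.961
vertex -1.024 1.159 -4.118
endloop
endfacet
facet normal -0.084 0.814 -0.575
outer loop
vertex -1.024 1.159 -4.118
vertex -1.38 2.41 -2.295
vertex -0.21 1.557 -3.674
endloop
endfacet
facet normal 0.806 0.395 0.440
outer loop
vertex -0.21 1.557 -3.674
vertex -1.276 1.401 -1.582
vertex -0.105 0.548 -2.961
endloop
endfacet
facet normal 0.807 0.394 0.440
outer loop
vertex -1.38 2.41 -2.295
vertex -1.276 1.401 -1.582
vertex -0.21 1.557 -3.674
endloop
endfacet

endsolid


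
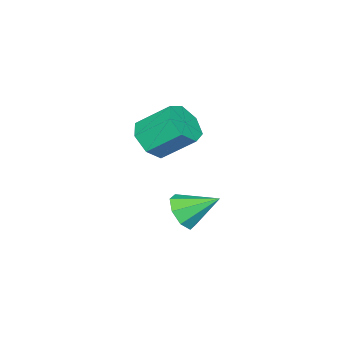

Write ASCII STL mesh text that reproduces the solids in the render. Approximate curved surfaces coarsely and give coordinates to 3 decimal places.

solid 
facet normal 0.272 -0.728 -0.629
outer loop
vertex 1.577 2.326 -0.74
vertex 0.704 1.914 -0.641
vertex 0.989 2.579 -1.287
endloop
endfacet
facet normal 0.662 0.616 -0.426
outer loop
vertex 1.577 2.326 -0.74
vertex 0.989 2.579 -1.287
vertex 1.108 3.578 0.342
endloop
endfacet
facet normal 0.663 0.616 -0.426
outer loop
vertex 1.108 3.578 0.342
vertex 0.989 2.579 -1.287
vertex 0.521 3.831 -0.205
endloop
endfacet
facet normal -0.273 0.728 0.629
outer loop
vertex 1.108 3.578 0.342
vertex 0.521 3.831 -0.205
vertex 0.236 3.166 0.441
endloop
endfacet
facet normal 0.273 -0.728 -0.629
outer loop
vertex 0.989 2.579 -1.287
vertex 0.704 1.914 -0.641
vertex 0.187 2.331 -1.348
endloop
endfacet
facet normal -0.133 0.619 -0.774
outer loop
vertex 0.989 2.579 -1.287
vertex 0.187 2.331 -1.348
vertex 0.521 3.831 -0.205
endloop
endfacet
facet normal -0.133 0.619 -0.774
outer loop
vertex 0.521 3.831 -0.205
vertex 0.187 2.331 -1.348
vertex -0.281 3.583 -0.266
endloop
endfacet
facet normal -0.273 0.728 0.629
outer loop
vertex 0.521 3.831 -0.205
vertex -0.281 3.583 -0.266
vertex 0.236 3.166 0.441
endloop
endfacet
facet normal 0.272 -0.728 -0.629
outer loop
vertex 0.187 2.331 -1.348
vertex 0.704 1.914 -0.641
vertex -0.226 1.769 -0.876
endloop
endfacet
facet normal -0.828 0.156 -0.539
outer loop
vertex 0.187 2.331 -1.348
vertex -0.226 1.769 -0.876
vertex -0.281 3.583 -0.266
endloop
endfacet
facet normal -0.828 0.156 -0.539
outer loop
vertex -0.281 3.583 -0.266
vertex -0.226 1.769 -0.876
vertex -0.694 3.021 0.206
endloop
endfacet
facet normal -0.272 0.728 0.629
outer loop
vertex -0.281 3.583 -0.266
vertex -0.694 3.021 0.206
vertex 0.236 3.166 0.441
endloop
endfacet
facet normal 0.273 -0.727 -0.630
outer loop
vertex -0.226 1.769 -0.876
vertex 0.704 1.914 -0.641
vertex 0.062 1.316 -0.228
endloop
endfacet
facet normal -0.899 -0.425 0.103
outer loop
vertex -0.226 1.769 -0.876
vertex 0.062 1.316 -0.228
vertex -0.694 3.021 0.206
endloop
endfacet
facet normal -0.900 -0.425 0.102
outer loop
vertex -0.694 3.021 0.206
vertex 0.062 1.316 -0.228
vertex -0.407 2.568 0.854
endloop
endfacet
facet normal -0.273 0.728 0.629
outer loop
vertex -0.694 3.021 0.206
vertex -0.407 2.568 0.854
vertex 0.236 3.166 0.441
endloop
endfacet
facet normal 0.273 -0.728 -0.629
outer loop
vertex 0.062 1.316 -0.228
vertex 0.704 1.914 -0.641
vertex 0.833 1.313 0.11
endloop
endfacet
facet normal -0.295 -0.686 0.666
outer loop
vertex 0.062 1.316 -0.228
vertex 0.833 1.313 0.11
vertex -0.407 2.568 0.854
endloop
endfacet
facet normal -0.295 -0.686 0.666
outer loop
vertex -0.407 2.568 0.854
vertex 0.833 1.313 0.11
vertex 0.364 2.565 1.192
endloop
endfacet
facet normal -0.273 0.728 0.629
outer loop
vertex -0.407 2.568 0.854
vertex 0.364 2.565 1.192
vertex 0.236 3.166 0.441
endloop
endfacet
facet normal 0.273 -0.728 -0.629
outer loop
vertex 0.833 1.313 0.11
vertex 0.704 1.914 -0.641
vertex 1.507 1.763 -0.118
endloop
endfacet
facet normal 0.533 -0.430 0.729
outer loop
vertex 0.833 1.313 0.11
vertex 1.507 1.763 -0.118
vertex 0.364 2.565 1.192
endloop
endfacet
facet normal 0.533 -0.430 0.729
outer loop
vertex 0.364 2.565 1.192
vertex 1.507 1.763 -0.118
vertex 1.039 3.015 0.964
endloop
endfacet
facet normal -0.273 0.728 0.629
outer loop
vertex 0.364 2.565 1.192
vertex 1.039 3.015 0.964
vertex 0.236 3.166 0.441
endloop
endfacet
facet normal 0.272 -0.728 -0.629
outer loop
vertex 1.507 1.763 -0.118
vertex 0.704 1.914 -0.641
vertex 1.577 2.326 -0.74
endloop
endfacet
facet normal 0.959 0.149 0.243
outer loop
vertex 1.507 1.763 -0.118
vertex 1.577 2.326 -0.74
vertex 1.039 3.015 0.964
endloop
endfacet
facet normal 0.959 0.150 0.242
outer loop
vertex 1.039 3.015 0.964
vertex 1.577 2.326 -0.74
vertex 1.108 3.578 0.342
endloop
endfacet
facet normal -0.273 0.728 0.629
outer loop
vertex 1.039 3.015 0.964
vertex 1.108 3.578 0.342
vertex 0.236 3.166 0.441
endloop
endfacet
facet normal 0.343 -0.772 -0.535
outer loop
vertex 0.733 2.791 -3.55
vertex 0.425 3.17 -4.294
vertex 1.193 3.199 -3.844
endloop
endfacet
facet normal 0.433 0.152 0.888
outer loop
vertex 0.733 2.791 -3.55
vertex 1.193 3.199 -3.844
vertex -0.145 4.45 -3.406
endloop
endfacet
facet normal 0.343 -0.772 -0.535
outer loop
vertex 1.193 3.199 -3.844
vertex 0.425 3.17 -4.294
vertex 1.202 3.59 -4.402
endloop
endfacet
facet normal 0.689 0.588 0.423
outer loop
vertex 1.193 3.199 -3.844
vertex 1.202 3.59 -4.402
vertex -0.145 4.45 -3.406
endloop
endfacet
facet normal 0.343 -0.772 -0.535
outer loop
vertex 1.202 3.59 -4.402
vertex 0.425 3.17 -4.294
vertex 0.757 3.735 -4.896
endloop
endfacet
facet normal 0.452 0.880 -0.149
outer loop
vertex 1.202 3.59 -4.402
vertex 0.757 3.735 -4.896
vertex -0.145 4.45 -3.406
endloop
endfacet
facet normal 0.344 -0.772 -0.535
outer loop
vertex 0.757 3.735 -4.896
vertex 0.425 3.17 -4.294
vertex 0.117 3.548 -5.038
endloop
endfacet
facet normal -0.140 0.857 -0.496
outer loop
vertex 0.757 3.735 -4.896
vertex 0.117 3.548 -5.038
vertex -0.145 4.45 -3.406
endloop
endfacet
facet normal 0.344 -0.772 -0.535
outer loop
vertex 0.117 3.548 -5.038
vertex 0.425 3.17 -4.294
vertex -0.342 3.14 -4.744
endloop
endfacet
facet normal -0.738 0.533 -0.413
outer loop
vertex 0.117 3.548 -5.038
vertex -0.342 3.14 -4.744
vertex -0.145 4.45 -3.406
endloop
endfacet
facet normal 0.344 -0.771 -0.535
outer loop
vertex -0.342 3.14 -4.744
vertex 0.425 3.17 -4.294
vertex -0.352 2.749 -4.187
endloop
endfacet
facet normal -0.994 0.098 0.051
outer loop
vertex -0.342 3.14 -4.744
vertex -0.352 2.749 -4.187
vertex -0.145 4.45 -3.406
endloop
endfacet
facet normal 0.344 -0.771 -0.536
outer loop
vertex -0.352 2.749 -4.187
vertex 0.425 3.17 -4.294
vertex 0.094 2.604 -3.692
endloop
endfacet
facet normal -0.756 -0.195 0.624
outer loop
vertex -0.352 2.749 -4.187
vertex 0.094 2.604 -3.692
vertex -0.145 4.45 -3.406
endloop
endfacet
facet normal 0.345 -0.771 -0.535
outer loop
vertex 0.094 2.604 -3.692
vertex 0.425 3.17 -4.294
vertex 0.733 2.791 -3.55
endloop
endfacet
facet normal -0.166 -0.172 0.971
outer loop
vertex 0.094 2.604 -3.692
vertex 0.733 2.791 -3.55
vertex -0.145 4.45 -3.406
endloop
endfacet

endsolid


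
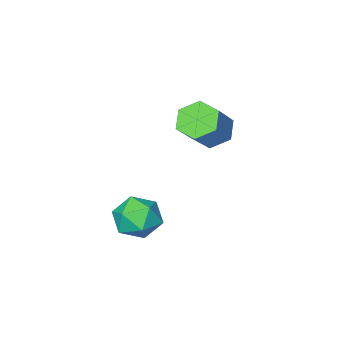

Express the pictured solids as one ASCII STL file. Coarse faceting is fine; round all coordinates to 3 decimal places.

solid 
facet normal 0.269 0.129 0.954
outer loop
vertex 2.269 2.268 -0.399
vertex 2.381 1.512 -0.328
vertex 2.958 1.966 -0.552
endloop
endfacet
facet normal 0.434 0.704 0.562
outer loop
vertex 2.269 2.268 -0.399
vertex 2.958 1.966 -0.552
vertex 2.667 2.51 -1.009
endloop
endfacet
facet normal -0.167 0.949 0.267
outer loop
vertex 2.269 2.268 -0.399
vertex 2.667 2.51 -1.009
vertex 1.911 2.393 -1.067
endloop
endfacet
facet normal -0.704 0.527 0.476
outer loop
vertex 2.269 2.268 -0.399
vertex 1.911 2.393 -1.067
vertex 1.734 1.776 -0.646
endloop
endfacet
facet normal -0.434 0.020 0.901
outer loop
vertex 2.269 2.268 -0.399
vertex 1.734 1.776 -0.646
vertex 2.381 1.512 -0.328
endloop
endfacet
facet normal 0.868 0.495 0.037
outer loop
vertex 2.667 2.51 -1.009
vertex 2.958 1.966 -0.552
vertex 3.026 1.904 -1.314
endloop
endfacet
facet normal 0.602 -0.434 0.671
outer loop
vertex 2.958 1.966 -0.552
vertex 2.381 1.512 -0.328
vertex 2.849 1.287 -0.893
endloop
endfacet
facet normal -0.536 -0.611 0.583
outer loop
vertex 2.381 1.512 -0.328
vertex 1.734 1.776 -0.646
vertex 2.093 1.17 -0.951
endloop
endfacet
facet normal -0.973 0.208 -0.104
outer loop
vertex 1.734 1.776 -0.646
vertex 1.911 2.393 -1.067
vertex 1.802 1.714 -1.408
endloop
endfacet
facet normal -0.104 0.891 -0.441
outer loop
vertex 1.911 2.393 -1.067
vertex 2.667 2.51 -1.009
vertex 2.379 2.168 -1.632
endloop
endfacet
facet normal 0.704 -0.527 -0.476
outer loop
vertex 2.491 1.412 -1.561
vertex 3.026 1.904 -1.314
vertex 2.849 1.287 -0.893
endloop
endfacet
facet normal 0.167 -0.949 -0.267
outer loop
vertex 2.491 1.412 -1.561
vertex 2.849 1.287 -0.893
vertex 2.093 1.17 -0.951
endloop
endfacet
facet normal -0.434 -0.704 -0.562
outer loop
vertex 2.491 1.412 -1.561
vertex 2.093 1.17 -0.951
vertex 1.802 1.714 -1.408
endloop
endfacet
facet normal -0.269 -0.129 -0.954
outer loop
vertex 2.491 1.412 -1.561
vertex 1.802 1.714 -1.408
vertex 2.379 2.168 -1.632
endloop
endfacet
facet normal 0.434 -0.020 -0.901
outer loop
vertex 2.491 1.412 -1.561
vertex 2.379 2.168 -1.632
vertex 3.026 1.904 -1.314
endloop
endfacet
facet normal 0.973 -0.208 0.104
outer loop
vertex 2.849 1.287 -0.893
vertex 3.026 1.904 -1.314
vertex 2.958 1.966 -0.552
endloop
endfacet
facet normal 0.104 -0.891 0.441
outer loop
vertex 2.093 1.17 -0.951
vertex 2.849 1.287 -0.893
vertex 2.381 1.512 -0.328
endloop
endfacet
facet normal -0.868 -0.495 -0.037
outer loop
vertex 1.802 1.714 -1.408
vertex 2.093 1.17 -0.951
vertex 1.734 1.776 -0.646
endloop
endfacet
facet normal -0.602 0.434 -0.671
outer loop
vertex 2.379 2.168 -1.632
vertex 1.802 1.714 -1.408
vertex 1.911 2.393 -1.067
endloop
endfacet
facet normal 0.536 0.611 -0.583
outer loop
vertex 3.026 1.904 -1.314
vertex 2.379 2.168 -1.632
vertex 2.667 2.51 -1.009
endloop
endfacet
facet normal -0.633 -0.355 -0.688
outer loop
vertex 0.337 1.405 1.214
vertex -0.168 1.682 1.536
vertex 0.15 2.021 1.068
endloop
endfacet
facet normal 0.721 0.055 -0.691
outer loop
vertex 0.337 1.405 1.214
vertex 0.15 2.021 1.068
vertex 1.153 1.862 2.102
endloop
endfacet
facet normal 0.721 0.054 -0.691
outer loop
vertex 1.153 1.862 2.102
vertex 0.15 2.021 1.068
vertex 0.967 2.478 1.956
endloop
endfacet
facet normal 0.633 0.354 0.689
outer loop
vertex 1.153 1.862 2.102
vertex 0.967 2.478 1.956
vertex 0.648 2.138 2.424
endloop
endfacet
facet normal -0.633 -0.355 -0.688
outer loop
vertex 0.15 2.021 1.068
vertex -0.168 1.682 1.536
vertex -0.355 2.298 1.39
endloop
endfacet
facet normal 0.116 0.836 -0.537
outer loop
vertex 0.15 2.021 1.068
vertex -0.355 2.298 1.39
vertex 0.967 2.478 1.956
endloop
endfacet
facet normal 0.116 0.836 -0.537
outer loop
vertex 0.967 2.478 1.956
vertex -0.355 2.298 1.39
vertex 0.462 2.755 2.278
endloop
endfacet
facet normal 0.633 0.354 0.689
outer loop
vertex 0.967 2.478 1.956
vertex 0.462 2.755 2.278
vertex 0.648 2.138 2.424
endloop
endfacet
facet normal -0.633 -0.355 -0.688
outer loop
vertex -0.355 2.298 1.39
vertex -0.168 1.682 1.536
vertex -0.673 1.958 1.858
endloop
endfacet
facet normal -0.606 0.780 0.156
outer loop
vertex -0.355 2.298 1.39
vertex -0.673 1.958 1.858
vertex 0.462 2.755 2.278
endloop
endfacet
facet normal -0.605 0.781 0.155
outer loop
vertex 0.462 2.755 2.278
vertex -0.673 1.958 1.858
vertex 0.143 2.415 2.746
endloop
endfacet
facet normal 0.633 0.354 0.689
outer loop
vertex 0.462 2.755 2.278
vertex 0.143 2.415 2.746
vertex 0.648 2.138 2.424
endloop
endfacet
facet normal -0.633 -0.354 -0.689
outer loop
vertex -0.673 1.958 1.858
vertex -0.168 1.682 1.536
vertex -0.487 1.342 2.004
endloop
endfacet
facet normal -0.721 -0.054 0.691
outer loop
vertex -0.673 1.958 1.858
vertex -0.487 1.342 2.004
vertex 0.143 2.415 2.746
endloop
endfacet
facet normal -0.721 -0.055 0.691
outer loop
vertex 0.143 2.415 2.746
vertex -0.487 1.342 2.004
vertex 0.33 1.799 2.892
endloop
endfacet
facet normal 0.633 0.355 0.688
outer loop
vertex 0.143 2.415 2.746
vertex 0.33 1.799 2.892
vertex 0.648 2.138 2.424
endloop
endfacet
facet normal -0.633 -0.354 -0.689
outer loop
vertex -0.487 1.342 2.004
vertex -0.168 1.682 1.536
vertex 0.018 1.065 1.682
endloop
endfacet
facet normal -0.116 -0.836 0.537
outer loop
vertex -0.487 1.342 2.004
vertex 0.018 1.065 1.682
vertex 0.33 1.799 2.892
endloop
endfacet
facet normal -0.116 -0.836 0.537
outer loop
vertex 0.33 1.799 2.892
vertex 0.018 1.065 1.682
vertex 0.835 1.522 2.57
endloop
endfacet
facet normal 0.633 0.355 0.688
outer loop
vertex 0.33 1.799 2.892
vertex 0.835 1.522 2.57
vertex 0.648 2.138 2.424
endloop
endfacet
facet normal -0.633 -0.354 -0.689
outer loop
vertex 0.018 1.065 1.682
vertex -0.168 1.682 1.536
vertex 0.337 1.405 1.214
endloop
endfacet
facet normal 0.605 -0.781 -0.155
outer loop
vertex 0.018 1.065 1.682
vertex 0.337 1.405 1.214
vertex 0.835 1.522 2.57
endloop
endfacet
facet normal 0.606 -0.780 -0.155
outer loop
vertex 0.835 1.522 2.57
vertex 0.337 1.405 1.214
vertex 1.153 1.862 2.102
endloop
endfacet
facet normal 0.633 0.355 0.688
outer loop
vertex 0.835 1.522 2.57
vertex 1.153 1.862 2.102
vertex 0.648 2.138 2.424
endloop
endfacet

endsolid


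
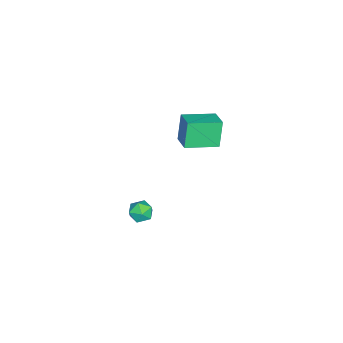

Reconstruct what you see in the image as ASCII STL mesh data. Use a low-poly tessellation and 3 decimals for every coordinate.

solid 
facet normal -0.534 0.825 -0.186
outer loop
vertex -0.549 1.613 4.306
vertex 0.486 2.371 4.694
vertex 0.077 1.633 2.597
endloop
endfacet
facet normal -0.772 -0.566 -0.289
outer loop
vertex 1.194 -0.091 2.986
vertex -0.549 1.613 4.306
vertex 0.077 1.633 2.597
endloop
endfacet
facet normal -0.534 0.825 -0.186
outer loop
vertex 0.077 1.633 2.597
vertex 0.486 2.371 4.694
vertex 1.112 2.391 2.985
endloop
endfacet
facet normal 0.344 0.011 -0.939
outer loop
vertex 1.112 2.391 2.985
vertex 1.194 -0.091 2.986
vertex 0.077 1.633 2.597
endloop
endfacet
facet normal -0.344 -0.011 0.939
outer loop
vertex -0.549 1.613 4.306
vertex 1.603 0.647 5.083
vertex 0.486 2.371 4.694
endloop
endfacet
facet normal -0.772 -0.566 -0.289
outer loop
vertex 0.568 -0.111 4.695
vertex -0.549 1.613 4.306
vertex 1.194 -0.091 2.986
endloop
endfacet
facet normal -0.344 -0.011 0.939
outer loop
vertex 0.568 -0.111 4.695
vertex 1.603 0.647 5.083
vertex -0.549 1.613 4.306
endloop
endfacet
facet normal 0.772 0.566 0.289
outer loop
vertex 0.486 2.371 4.694
vertex 1.603 0.647 5.083
vertex 1.112 2.391 2.985
endloop
endfacet
facet normal 0.344 0.011 -0.939
outer loop
vertex 2.229 0.667 3.374
vertex 1.194 -0.091 2.986
vertex 1.112 2.391 2.985
endloop
endfacet
facet normal 0.772 0.566 0.289
outer loop
vertex 1.112 2.391 2.985
vertex 1.603 0.647 5.083
vertex 2.229 0.667 3.374
endloop
endfacet
facet normal 0.534 -0.825 0.186
outer loop
vertex 2.229 0.667 3.374
vertex 0.568 -0.111 4.695
vertex 1.194 -0.091 2.986
endloop
endfacet
facet normal 0.534 -0.825 0.186
outer loop
vertex 1.603 0.647 5.083
vertex 0.568 -0.111 4.695
vertex 2.229 0.667 3.374
endloop
endfacet
facet normal 0.238 0.400 0.885
outer loop
vertex 2.012 -1.429 -3.358
vertex 2.189 -2.205 -3.055
vertex 2.8 -1.744 -3.428
endloop
endfacet
facet normal 0.374 0.857 0.354
outer loop
vertex 2.012 -1.429 -3.358
vertex 2.8 -1.744 -3.428
vertex 2.451 -1.322 -4.08
endloop
endfacet
facet normal -0.235 0.972 0.001
outer loop
vertex 2.012 -1.429 -3.358
vertex 2.451 -1.322 -4.08
vertex 1.623 -1.522 -4.11
endloop
endfacet
facet normal -0.747 0.586 0.314
outer loop
vertex 2.012 -1.429 -3.358
vertex 1.623 -1.522 -4.11
vertex 1.461 -2.068 -3.477
endloop
endfacet
facet normal -0.455 0.232 0.860
outer loop
vertex 2.012 -1.429 -3.358
vertex 1.461 -2.068 -3.477
vertex 2.189 -2.205 -3.055
endloop
endfacet
facet normal 0.833 0.545 -0.094
outer loop
vertex 2.451 -1.322 -4.08
vertex 2.8 -1.744 -3.428
vertex 2.899 -2.032 -4.223
endloop
endfacet
facet normal 0.614 -0.195 0.765
outer loop
vertex 2.8 -1.744 -3.428
vertex 2.189 -2.205 -3.055
vertex 2.737 -2.578 -3.59
endloop
endfacet
facet normal -0.508 -0.466 0.724
outer loop
vertex 2.189 -2.205 -3.055
vertex 1.461 -2.068 -3.477
vertex 1.909 -2.778 -3.62
endloop
endfacet
facet normal -0.981 0.105 -0.160
outer loop
vertex 1.461 -2.068 -3.477
vertex 1.623 -1.522 -4.11
vertex 1.56 -2.356 -4.272
endloop
endfacet
facet normal -0.152 0.731 -0.666
outer loop
vertex 1.623 -1.522 -4.11
vertex 2.451 -1.322 -4.08
vertex 2.171 -1.895 -4.645
endloop
endfacet
facet normal 0.747 -0.586 -0.314
outer loop
vertex 2.348 -2.671 -4.342
vertex 2.899 -2.032 -4.223
vertex 2.737 -2.578 -3.59
endloop
endfacet
facet normal 0.235 -0.972 -0.001
outer loop
vertex 2.348 -2.671 -4.342
vertex 2.737 -2.578 -3.59
vertex 1.909 -2.778 -3.62
endloop
endfacet
facet normal -0.374 -0.857 -0.354
outer loop
vertex 2.348 -2.671 -4.342
vertex 1.909 -2.778 -3.62
vertex 1.56 -2.356 -4.272
endloop
endfacet
facet normal -0.238 -0.400 -0.885
outer loop
vertex 2.348 -2.671 -4.342
vertex 1.56 -2.356 -4.272
vertex 2.171 -1.895 -4.645
endloop
endfacet
facet normal 0.455 -0.232 -0.860
outer loop
vertex 2.348 -2.671 -4.342
vertex 2.171 -1.895 -4.645
vertex 2.899 -2.032 -4.223
endloop
endfacet
facet normal 0.981 -0.105 0.160
outer loop
vertex 2.737 -2.578 -3.59
vertex 2.899 -2.032 -4.223
vertex 2.8 -1.744 -3.428
endloop
endfacet
facet normal 0.152 -0.731 0.666
outer loop
vertex 1.909 -2.778 -3.62
vertex 2.737 -2.578 -3.59
vertex 2.189 -2.205 -3.055
endloop
endfacet
facet normal -0.833 -0.545 0.094
outer loop
vertex 1.56 -2.356 -4.272
vertex 1.909 -2.778 -3.62
vertex 1.461 -2.068 -3.477
endloop
endfacet
facet normal -0.614 0.195 -0.765
outer loop
vertex 2.171 -1.895 -4.645
vertex 1.56 -2.356 -4.272
vertex 1.623 -1.522 -4.11
endloop
endfacet
facet normal 0.508 0.466 -0.724
outer loop
vertex 2.899 -2.032 -4.223
vertex 2.171 -1.895 -4.645
vertex 2.451 -1.322 -4.08
endloop
endfacet

endsolid


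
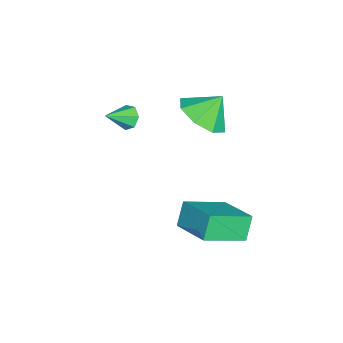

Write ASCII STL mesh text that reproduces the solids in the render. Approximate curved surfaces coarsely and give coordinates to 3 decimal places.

solid 
facet normal -0.550 0.715 -0.431
outer loop
vertex -0.096 1.427 -0.661
vertex 0.986 2.582 -0.126
vertex 0.453 1.32 -1.539
endloop
endfacet
facet normal -0.648 -0.691 -0.321
outer loop
vertex 1.454 0.018 -0.754
vertex -0.096 1.427 -0.661
vertex 0.453 1.32 -1.539
endloop
endfacet
facet normal -0.550 0.715 -0.431
outer loop
vertex 0.453 1.32 -1.539
vertex 0.986 2.582 -0.126
vertex 1.534 2.474 -1.004
endloop
endfacet
facet normal 0.527 -0.103 -0.843
outer loop
vertex 1.534 2.474 -1.004
vertex 1.454 0.018 -0.754
vertex 0.453 1.32 -1.539
endloop
endfacet
facet normal -0.527 0.103 0.843
outer loop
vertex -0.096 1.427 -0.661
vertex 1.987 1.28 0.659
vertex 0.986 2.582 -0.126
endloop
endfacet
facet normal -0.648 -0.692 -0.319
outer loop
vertex 0.906 0.126 0.124
vertex -0.096 1.427 -0.661
vertex 1.454 0.018 -0.754
endloop
endfacet
facet normal -0.527 0.103 0.843
outer loop
vertex 0.906 0.126 0.124
vertex 1.987 1.28 0.659
vertex -0.096 1.427 -0.661
endloop
endfacet
facet normal 0.648 0.691 0.320
outer loop
vertex 0.986 2.582 -0.126
vertex 1.987 1.28 0.659
vertex 1.534 2.474 -1.004
endloop
endfacet
facet normal 0.527 -0.103 -0.844
outer loop
vertex 2.536 1.173 -0.219
vertex 1.454 0.018 -0.754
vertex 1.534 2.474 -1.004
endloop
endfacet
facet normal 0.647 0.692 0.320
outer loop
vertex 1.534 2.474 -1.004
vertex 1.987 1.28 0.659
vertex 2.536 1.173 -0.219
endloop
endfacet
facet normal 0.550 -0.715 0.431
outer loop
vertex 2.536 1.173 -0.219
vertex 0.906 0.126 0.124
vertex 1.454 0.018 -0.754
endloop
endfacet
facet normal 0.550 -0.715 0.431
outer loop
vertex 1.987 1.28 0.659
vertex 0.906 0.126 0.124
vertex 2.536 1.173 -0.219
endloop
endfacet
facet normal -0.609 0.588 -0.533
outer loop
vertex -2.115 -2.642 0.817
vertex -2.464 -2.619 1.241
vertex -2.042 -2.286 1.126
endloop
endfacet
facet normal 0.955 0.058 -0.292
outer loop
vertex -2.115 -2.642 0.817
vertex -2.042 -2.286 1.126
vertex -1.756 -3.301 1.859
endloop
endfacet
facet normal -0.609 0.589 -0.531
outer loop
vertex -2.042 -2.286 1.126
vertex -2.464 -2.619 1.241
vertex -2.286 -2.181 1.522
endloop
endfacet
facet normal 0.796 0.485 0.362
outer loop
vertex -2.042 -2.286 1.126
vertex -2.286 -2.181 1.522
vertex -1.756 -3.301 1.859
endloop
endfacet
facet normal -0.609 0.589 -0.532
outer loop
vertex -2.286 -2.181 1.522
vertex -2.464 -2.619 1.241
vertex -2.665 -2.406 1.707
endloop
endfacet
facet normal 0.218 0.374 0.901
outer loop
vertex -2.286 -2.181 1.522
vertex -2.665 -2.406 1.707
vertex -1.756 -3.301 1.859
endloop
endfacet
facet normal -0.611 0.586 -0.532
outer loop
vertex -2.665 -2.406 1.707
vertex -2.464 -2.619 1.241
vertex -2.891 -2.792 1.541
endloop
endfacet
facet normal -0.344 -0.194 0.919
outer loop
vertex -2.665 -2.406 1.707
vertex -2.891 -2.792 1.541
vertex -1.756 -3.301 1.859
endloop
endfacet
facet normal -0.611 0.586 -0.532
outer loop
vertex -2.891 -2.792 1.541
vertex -2.464 -2.619 1.241
vertex -2.796 -3.048 1.15
endloop
endfacet
facet normal -0.466 -0.788 0.403
outer loop
vertex -2.891 -2.792 1.541
vertex -2.796 -3.048 1.15
vertex -1.756 -3.301 1.859
endloop
endfacet
facet normal -0.612 0.586 -0.532
outer loop
vertex -2.796 -3.048 1.15
vertex -2.464 -2.619 1.241
vertex -2.451 -2.981 0.827
endloop
endfacet
facet normal -0.057 -0.964 -0.261
outer loop
vertex -2.796 -3.048 1.15
vertex -2.451 -2.981 0.827
vertex -1.756 -3.301 1.859
endloop
endfacet
facet normal -0.609 0.588 -0.533
outer loop
vertex -2.451 -2.981 0.827
vertex -2.464 -2.619 1.241
vertex -2.115 -2.642 0.817
endloop
endfacet
facet normal 0.575 -0.587 -0.570
outer loop
vertex -2.451 -2.981 0.827
vertex -2.115 -2.642 0.817
vertex -1.756 -3.301 1.859
endloop
endfacet
facet normal 0.291 -0.553 -0.781
outer loop
vertex -0.823 0.144 3.006
vertex -1.781 0.259 2.567
vertex -0.868 0.797 2.527
endloop
endfacet
facet normal 0.542 0.521 0.659
outer loop
vertex -0.823 0.144 3.006
vertex -0.868 0.797 2.527
vertex -2.119 0.901 3.473
endloop
endfacet
facet normal 0.292 -0.553 -0.781
outer loop
vertex -0.868 0.797 2.527
vertex -1.781 0.259 2.567
vertex -1.448 1.135 2.071
endloop
endfacet
facet normal 0.298 0.908 0.294
outer loop
vertex -0.868 0.797 2.527
vertex -1.448 1.135 2.071
vertex -2.119 0.901 3.473
endloop
endfacet
facet normal 0.291 -0.553 -0.781
outer loop
vertex -1.448 1.135 2.071
vertex -1.781 0.259 2.567
vertex -2.223 0.96 1.906
endloop
endfacet
facet normal -0.230 0.972 0.052
outer loop
vertex -1.448 1.135 2.071
vertex -2.223 0.96 1.906
vertex -2.119 0.901 3.473
endloop
endfacet
facet normal 0.291 -0.553 -0.781
outer loop
vertex -2.223 0.96 1.906
vertex -1.781 0.259 2.567
vertex -2.739 0.375 2.128
endloop
endfacet
facet normal -0.734 0.675 0.074
outer loop
vertex -2.223 0.96 1.906
vertex -2.739 0.375 2.128
vertex -2.119 0.901 3.473
endloop
endfacet
facet normal 0.291 -0.554 -0.780
outer loop
vertex -2.739 0.375 2.128
vertex -1.781 0.259 2.567
vertex -2.694 -0.278 2.608
endloop
endfacet
facet normal -0.918 0.192 0.348
outer loop
vertex -2.739 0.375 2.128
vertex -2.694 -0.278 2.608
vertex -2.119 0.901 3.473
endloop
endfacet
facet normal 0.290 -0.553 -0.781
outer loop
vertex -2.694 -0.278 2.608
vertex -1.781 0.259 2.567
vertex -2.114 -0.616 3.063
endloop
endfacet
facet normal -0.673 -0.195 0.713
outer loop
vertex -2.694 -0.278 2.608
vertex -2.114 -0.616 3.063
vertex -2.119 0.901 3.473
endloop
endfacet
facet normal 0.290 -0.553 -0.781
outer loop
vertex -2.114 -0.616 3.063
vertex -1.781 0.259 2.567
vertex -1.339 -0.442 3.228
endloop
endfacet
facet normal -0.145 -0.259 0.955
outer loop
vertex -2.114 -0.616 3.063
vertex -1.339 -0.442 3.228
vertex -2.119 0.901 3.473
endloop
endfacet
facet normal 0.292 -0.553 -0.781
outer loop
vertex -1.339 -0.442 3.228
vertex -1.781 0.259 2.567
vertex -0.823 0.144 3.006
endloop
endfacet
facet normal 0.358 0.038 0.933
outer loop
vertex -1.339 -0.442 3.228
vertex -0.823 0.144 3.006
vertex -2.119 0.901 3.473
endloop
endfacet

endsolid


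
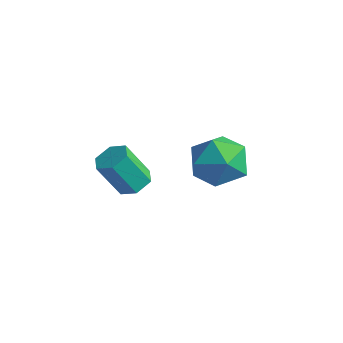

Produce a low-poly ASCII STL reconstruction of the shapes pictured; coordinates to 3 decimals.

solid 
facet normal 0.065 0.944 0.324
outer loop
vertex -0.482 3.458 -0.019
vertex -1.258 3.214 0.848
vertex -0.094 3.069 1.035
endloop
endfacet
facet normal 0.677 0.736 0.022
outer loop
vertex -0.482 3.458 -0.019
vertex -0.094 3.069 1.035
vertex 0.39 2.654 0.033
endloop
endfacet
facet normal 0.536 0.539 -0.650
outer loop
vertex -0.482 3.458 -0.019
vertex 0.39 2.654 0.033
vertex -0.475 2.541 -0.774
endloop
endfacet
facet normal -0.164 0.626 -0.762
outer loop
vertex -0.482 3.458 -0.019
vertex -0.475 2.541 -0.774
vertex -1.494 2.888 -0.27
endloop
endfacet
facet normal -0.454 0.877 -0.160
outer loop
vertex -0.482 3.458 -0.019
vertex -1.494 2.888 -0.27
vertex -1.258 3.214 0.848
endloop
endfacet
facet normal 0.913 0.162 0.374
outer loop
vertex 0.39 2.654 0.033
vertex -0.094 3.069 1.035
vertex 0.154 1.912 0.93
endloop
endfacet
facet normal -0.077 0.498 0.864
outer loop
vertex -0.094 3.069 1.035
vertex -1.258 3.214 0.848
vertex -0.865 2.259 1.434
endloop
endfacet
facet normal -0.918 0.389 0.080
outer loop
vertex -1.258 3.214 0.848
vertex -1.494 2.888 -0.27
vertex -1.73 2.146 0.627
endloop
endfacet
facet normal -0.447 -0.015 -0.894
outer loop
vertex -1.494 2.888 -0.27
vertex -0.475 2.541 -0.774
vertex -1.246 1.731 -0.375
endloop
endfacet
facet normal 0.685 -0.155 -0.712
outer loop
vertex -0.475 2.541 -0.774
vertex 0.39 2.654 0.033
vertex -0.082 1.586 -0.188
endloop
endfacet
facet normal 0.164 -0.626 0.762
outer loop
vertex -0.858 1.342 0.679
vertex 0.154 1.912 0.93
vertex -0.865 2.259 1.434
endloop
endfacet
facet normal -0.536 -0.539 0.650
outer loop
vertex -0.858 1.342 0.679
vertex -0.865 2.259 1.434
vertex -1.73 2.146 0.627
endloop
endfacet
facet normal -0.677 -0.736 -0.022
outer loop
vertex -0.858 1.342 0.679
vertex -1.73 2.146 0.627
vertex -1.246 1.731 -0.375
endloop
endfacet
facet normal -0.065 -0.944 -0.324
outer loop
vertex -0.858 1.342 0.679
vertex -1.246 1.731 -0.375
vertex -0.082 1.586 -0.188
endloop
endfacet
facet normal 0.454 -0.877 0.160
outer loop
vertex -0.858 1.342 0.679
vertex -0.082 1.586 -0.188
vertex 0.154 1.912 0.93
endloop
endfacet
facet normal 0.447 0.015 0.894
outer loop
vertex -0.865 2.259 1.434
vertex 0.154 1.912 0.93
vertex -0.094 3.069 1.035
endloop
endfacet
facet normal -0.685 0.155 0.712
outer loop
vertex -1.73 2.146 0.627
vertex -0.865 2.259 1.434
vertex -1.258 3.214 0.848
endloop
endfacet
facet normal -0.913 -0.162 -0.374
outer loop
vertex -1.246 1.731 -0.375
vertex -1.73 2.146 0.627
vertex -1.494 2.888 -0.27
endloop
endfacet
facet normal 0.077 -0.498 -0.864
outer loop
vertex -0.082 1.586 -0.188
vertex -1.246 1.731 -0.375
vertex -0.475 2.541 -0.774
endloop
endfacet
facet normal 0.918 -0.389 -0.080
outer loop
vertex 0.154 1.912 0.93
vertex -0.082 1.586 -0.188
vertex 0.39 2.654 0.033
endloop
endfacet
facet normal 0.344 0.367 -0.864
outer loop
vertex -0.726 -0.833 1.179
vertex -1.303 -0.996 0.88
vertex -1.231 -0.394 1.164
endloop
endfacet
facet normal 0.559 0.660 0.502
outer loop
vertex -0.726 -0.833 1.179
vertex -1.231 -0.394 1.164
vertex -1.259 -1.401 2.519
endloop
endfacet
facet normal 0.559 0.660 0.502
outer loop
vertex -1.259 -1.401 2.519
vertex -1.231 -0.394 1.164
vertex -1.765 -0.961 2.504
endloop
endfacet
facet normal -0.344 -0.366 0.865
outer loop
vertex -1.259 -1.401 2.519
vertex -1.765 -0.961 2.504
vertex -1.837 -1.564 2.22
endloop
endfacet
facet normal 0.344 0.367 -0.864
outer loop
vertex -1.231 -0.394 1.164
vertex -1.303 -0.996 0.88
vertex -1.809 -0.556 0.865
endloop
endfacet
facet normal -0.372 0.899 0.232
outer loop
vertex -1.231 -0.394 1.164
vertex -1.809 -0.556 0.865
vertex -1.765 -0.961 2.504
endloop
endfacet
facet normal -0.374 0.898 0.232
outer loop
vertex -1.765 -0.961 2.504
vertex -1.809 -0.556 0.865
vertex -2.342 -1.124 2.205
endloop
endfacet
facet normal -0.345 -0.366 0.864
outer loop
vertex -1.765 -0.961 2.504
vertex -2.342 -1.124 2.205
vertex -1.837 -1.564 2.22
endloop
endfacet
facet normal 0.344 0.366 -0.865
outer loop
vertex -1.809 -0.556 0.865
vertex -1.303 -0.996 0.88
vertex -1.881 -1.159 0.581
endloop
endfacet
facet normal -0.933 0.239 -0.270
outer loop
vertex -1.809 -0.556 0.865
vertex -1.881 -1.159 0.581
vertex -2.342 -1.124 2.205
endloop
endfacet
facet normal -0.933 0.239 -0.270
outer loop
vertex -2.342 -1.124 2.205
vertex -1.881 -1.159 0.581
vertex -2.414 -1.727 1.921
endloop
endfacet
facet normal -0.345 -0.366 0.864
outer loop
vertex -2.342 -1.124 2.205
vertex -2.414 -1.727 1.921
vertex -1.837 -1.564 2.22
endloop
endfacet
facet normal 0.344 0.366 -0.865
outer loop
vertex -1.881 -1.159 0.581
vertex -1.303 -0.996 0.88
vertex -1.375 -1.599 0.596
endloop
endfacet
facet normal -0.559 -0.660 -0.502
outer loop
vertex -1.881 -1.159 0.581
vertex -1.375 -1.599 0.596
vertex -2.414 -1.727 1.921
endloop
endfacet
facet normal -0.559 -0.660 -0.502
outer loop
vertex -2.414 -1.727 1.921
vertex -1.375 -1.599 0.596
vertex -1.909 -2.166 1.936
endloop
endfacet
facet normal -0.344 -0.367 0.864
outer loop
vertex -2.414 -1.727 1.921
vertex -1.909 -2.166 1.936
vertex -1.837 -1.564 2.22
endloop
endfacet
facet normal 0.345 0.366 -0.864
outer loop
vertex -1.375 -1.599 0.596
vertex -1.303 -0.996 0.88
vertex -0.798 -1.436 0.895
endloop
endfacet
facet normal 0.374 -0.898 -0.231
outer loop
vertex -1.375 -1.599 0.596
vertex -0.798 -1.436 0.895
vertex -1.909 -2.166 1.936
endloop
endfacet
facet normal 0.372 -0.898 -0.233
outer loop
vertex -1.909 -2.166 1.936
vertex -0.798 -1.436 0.895
vertex -1.331 -2.004 2.235
endloop
endfacet
facet normal -0.344 -0.367 0.864
outer loop
vertex -1.909 -2.166 1.936
vertex -1.331 -2.004 2.235
vertex -1.837 -1.564 2.22
endloop
endfacet
facet normal 0.345 0.366 -0.864
outer loop
vertex -0.798 -1.436 0.895
vertex -1.303 -0.996 0.88
vertex -0.726 -0.833 1.179
endloop
endfacet
facet normal 0.933 -0.239 0.270
outer loop
vertex -0.798 -1.436 0.895
vertex -0.726 -0.833 1.179
vertex -1.331 -2.004 2.235
endloop
endfacet
facet normal 0.933 -0.239 0.270
outer loop
vertex -1.331 -2.004 2.235
vertex -0.726 -0.833 1.179
vertex -1.259 -1.401 2.519
endloop
endfacet
facet normal -0.344 -0.366 0.865
outer loop
vertex -1.331 -2.004 2.235
vertex -1.259 -1.401 2.519
vertex -1.837 -1.564 2.22
endloop
endfacet

endsolid


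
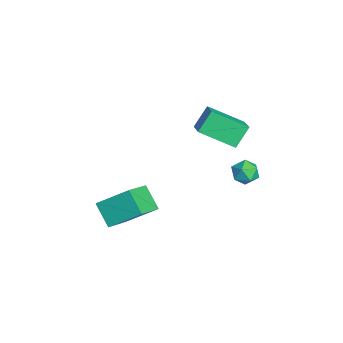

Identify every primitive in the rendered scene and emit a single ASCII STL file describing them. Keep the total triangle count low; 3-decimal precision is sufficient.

solid 
facet normal -0.380 0.516 0.768
outer loop
vertex -3.527 1.954 4.581
vertex -2.317 1.992 5.155
vertex -3.164 3.512 3.714
endloop
endfacet
facet normal -0.903 -0.028 -0.429
outer loop
vertex -2.703 2.888 2.785
vertex -3.527 1.954 4.581
vertex -3.164 3.512 3.714
endloop
endfacet
facet normal -0.380 0.516 0.768
outer loop
vertex -3.164 3.512 3.714
vertex -2.317 1.992 5.155
vertex -1.954 3.55 4.288
endloop
endfacet
facet normal 0.199 0.856 -0.476
outer loop
vertex -1.954 3.55 4.288
vertex -2.703 2.888 2.785
vertex -3.164 3.512 3.714
endloop
endfacet
facet normal -0.199 -0.856 0.476
outer loop
vertex -3.527 1.954 4.581
vertex -1.856 1.368 4.226
vertex -2.317 1.992 5.155
endloop
endfacet
facet normal -0.903 -0.028 -0.429
outer loop
vertex -3.066 1.33 3.652
vertex -3.527 1.954 4.581
vertex -2.703 2.888 2.785
endloop
endfacet
facet normal -0.199 -0.856 0.476
outer loop
vertex -3.066 1.33 3.652
vertex -1.856 1.368 4.226
vertex -3.527 1.954 4.581
endloop
endfacet
facet normal 0.903 0.028 0.429
outer loop
vertex -2.317 1.992 5.155
vertex -1.856 1.368 4.226
vertex -1.954 3.55 4.288
endloop
endfacet
facet normal 0.199 0.856 -0.476
outer loop
vertex -1.493 2.926 3.359
vertex -2.703 2.888 2.785
vertex -1.954 3.55 4.288
endloop
endfacet
facet normal 0.903 0.028 0.429
outer loop
vertex -1.954 3.55 4.288
vertex -1.856 1.368 4.226
vertex -1.493 2.926 3.359
endloop
endfacet
facet normal 0.380 -0.516 -0.768
outer loop
vertex -1.493 2.926 3.359
vertex -3.066 1.33 3.652
vertex -2.703 2.888 2.785
endloop
endfacet
facet normal 0.380 -0.516 -0.768
outer loop
vertex -1.856 1.368 4.226
vertex -3.066 1.33 3.652
vertex -1.493 2.926 3.359
endloop
endfacet
facet normal -0.740 0.495 -0.455
outer loop
vertex 0.59 -2.408 2.196
vertex 0.883 -1.087 3.158
vertex 1.407 -1.97 1.344
endloop
endfacet
facet normal -0.177 -0.796 -0.579
outer loop
vertex 2.577 -2.753 2.062
vertex 0.59 -2.408 2.196
vertex 1.407 -1.97 1.344
endloop
endfacet
facet normal -0.740 0.496 -0.455
outer loop
vertex 1.407 -1.97 1.344
vertex 0.883 -1.087 3.158
vertex 1.701 -0.649 2.305
endloop
endfacet
facet normal 0.648 0.348 -0.677
outer loop
vertex 1.701 -0.649 2.305
vertex 2.577 -2.753 2.062
vertex 1.407 -1.97 1.344
endloop
endfacet
facet normal -0.649 -0.349 0.677
outer loop
vertex 0.59 -2.408 2.196
vertex 2.053 -1.87 3.876
vertex 0.883 -1.087 3.158
endloop
endfacet
facet normal -0.177 -0.796 -0.579
outer loop
vertex 1.759 -3.191 2.915
vertex 0.59 -2.408 2.196
vertex 2.577 -2.753 2.062
endloop
endfacet
facet normal -0.649 -0.348 0.677
outer loop
vertex 1.759 -3.191 2.915
vertex 2.053 -1.87 3.876
vertex 0.59 -2.408 2.196
endloop
endfacet
facet normal 0.177 0.796 0.579
outer loop
vertex 0.883 -1.087 3.158
vertex 2.053 -1.87 3.876
vertex 1.701 -0.649 2.305
endloop
endfacet
facet normal 0.649 0.348 -0.676
outer loop
vertex 2.87 -1.432 3.024
vertex 2.577 -2.753 2.062
vertex 1.701 -0.649 2.305
endloop
endfacet
facet normal 0.177 0.796 0.579
outer loop
vertex 1.701 -0.649 2.305
vertex 2.053 -1.87 3.876
vertex 2.87 -1.432 3.024
endloop
endfacet
facet normal 0.740 -0.496 0.455
outer loop
vertex 2.87 -1.432 3.024
vertex 1.759 -3.191 2.915
vertex 2.577 -2.753 2.062
endloop
endfacet
facet normal 0.740 -0.496 0.455
outer loop
vertex 2.053 -1.87 3.876
vertex 1.759 -3.191 2.915
vertex 2.87 -1.432 3.024
endloop
endfacet
facet normal -0.907 0.376 -0.191
outer loop
vertex -0.773 3.385 2.137
vertex -1.025 3.051 2.677
vertex -0.778 3.685 2.751
endloop
endfacet
facet normal -0.395 0.824 -0.406
outer loop
vertex -0.773 3.385 2.137
vertex -0.778 3.685 2.751
vertex -0.232 3.747 2.345
endloop
endfacet
facet normal 0.015 0.482 -0.876
outer loop
vertex -0.773 3.385 2.137
vertex -0.232 3.747 2.345
vertex -0.141 3.153 2.02
endloop
endfacet
facet normal -0.243 -0.180 -0.953
outer loop
vertex -0.773 3.385 2.137
vertex -0.141 3.153 2.02
vertex -0.631 2.723 2.226
endloop
endfacet
facet normal -0.811 -0.245 -0.530
outer loop
vertex -0.773 3.385 2.137
vertex -0.631 2.723 2.226
vertex -1.025 3.051 2.677
endloop
endfacet
facet normal 0.008 0.987 0.161
outer loop
vertex -0.232 3.747 2.345
vertex -0.778 3.685 2.751
vertex -0.149 3.637 3.014
endloop
endfacet
facet normal -0.821 0.260 0.509
outer loop
vertex -0.778 3.685 2.751
vertex -1.025 3.051 2.677
vertex -0.639 3.207 3.22
endloop
endfacet
facet normal -0.666 -0.745 -0.040
outer loop
vertex -1.025 3.051 2.677
vertex -0.631 2.723 2.226
vertex -0.548 2.613 2.895
endloop
endfacet
facet normal 0.255 -0.638 -0.726
outer loop
vertex -0.631 2.723 2.226
vertex -0.141 3.153 2.02
vertex -0.002 2.675 2.489
endloop
endfacet
facet normal 0.672 0.432 -0.602
outer loop
vertex -0.141 3.153 2.02
vertex -0.232 3.747 2.345
vertex 0.245 3.309 2.563
endloop
endfacet
facet normal 0.243 0.180 0.953
outer loop
vertex -0.007 2.975 3.103
vertex -0.149 3.637 3.014
vertex -0.639 3.207 3.22
endloop
endfacet
facet normal -0.015 -0.482 0.876
outer loop
vertex -0.007 2.975 3.103
vertex -0.639 3.207 3.22
vertex -0.548 2.613 2.895
endloop
endfacet
facet normal 0.395 -0.824 0.406
outer loop
vertex -0.007 2.975 3.103
vertex -0.548 2.613 2.895
vertex -0.002 2.675 2.489
endloop
endfacet
facet normal 0.907 -0.376 0.191
outer loop
vertex -0.007 2.975 3.103
vertex -0.002 2.675 2.489
vertex 0.245 3.309 2.563
endloop
endfacet
facet normal 0.811 0.245 0.530
outer loop
vertex -0.007 2.975 3.103
vertex 0.245 3.309 2.563
vertex -0.149 3.637 3.014
endloop
endfacet
facet normal -0.255 0.638 0.726
outer loop
vertex -0.639 3.207 3.22
vertex -0.149 3.637 3.014
vertex -0.778 3.685 2.751
endloop
endfacet
facet normal -0.672 -0.432 0.602
outer loop
vertex -0.548 2.613 2.895
vertex -0.639 3.207 3.22
vertex -1.025 3.051 2.677
endloop
endfacet
facet normal -0.008 -0.987 -0.161
outer loop
vertex -0.002 2.675 2.489
vertex -0.548 2.613 2.895
vertex -0.631 2.723 2.226
endloop
endfacet
facet normal 0.821 -0.260 -0.509
outer loop
vertex 0.245 3.309 2.563
vertex -0.002 2.675 2.489
vertex -0.141 3.153 2.02
endloop
endfacet
facet normal 0.666 0.745 0.040
outer loop
vertex -0.149 3.637 3.014
vertex 0.245 3.309 2.563
vertex -0.232 3.747 2.345
endloop
endfacet

endsolid
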